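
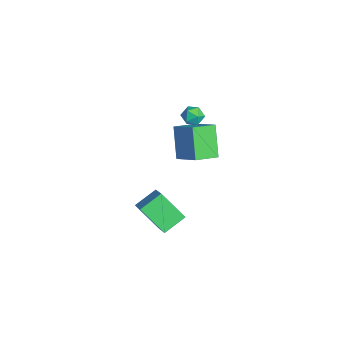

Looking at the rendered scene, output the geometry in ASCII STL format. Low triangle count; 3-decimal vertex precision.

solid 
facet normal -0.735 0.348 -0.583
outer loop
vertex -1.607 3.97 2.368
vertex -1.998 3.492 2.576
vertex -1.981 4.061 2.894
endloop
endfacet
facet normal -0.307 0.877 -0.370
outer loop
vertex -1.607 3.97 2.368
vertex -1.981 4.061 2.894
vertex -1.366 4.275 2.891
endloop
endfacet
facet normal 0.357 0.726 -0.588
outer loop
vertex -1.607 3.97 2.368
vertex -1.366 4.275 2.891
vertex -1.002 3.838 2.572
endloop
endfacet
facet normal 0.338 0.104 -0.935
outer loop
vertex -1.607 3.97 2.368
vertex -1.002 3.838 2.572
vertex -1.393 3.354 2.377
endloop
endfacet
facet normal -0.337 -0.131 -0.933
outer loop
vertex -1.607 3.97 2.368
vertex -1.393 3.354 2.377
vertex -1.998 3.492 2.576
endloop
endfacet
facet normal -0.307 0.888 0.343
outer loop
vertex -1.366 4.275 2.891
vertex -1.981 4.061 2.894
vertex -1.607 3.986 3.423
endloop
endfacet
facet normal -1.000 0.030 -0.000
outer loop
vertex -1.981 4.061 2.894
vertex -1.998 3.492 2.576
vertex -1.998 3.502 3.228
endloop
endfacet
facet normal -0.356 -0.744 -0.565
outer loop
vertex -1.998 3.492 2.576
vertex -1.393 3.354 2.377
vertex -1.634 3.065 2.909
endloop
endfacet
facet normal 0.735 -0.364 -0.572
outer loop
vertex -1.393 3.354 2.377
vertex -1.002 3.838 2.572
vertex -1.019 3.279 2.906
endloop
endfacet
facet normal 0.765 0.644 -0.010
outer loop
vertex -1.002 3.838 2.572
vertex -1.366 4.275 2.891
vertex -1.002 3.848 3.224
endloop
endfacet
facet normal -0.338 -0.104 0.935
outer loop
vertex -1.393 3.37 3.432
vertex -1.607 3.986 3.423
vertex -1.998 3.502 3.228
endloop
endfacet
facet normal -0.357 -0.726 0.588
outer loop
vertex -1.393 3.37 3.432
vertex -1.998 3.502 3.228
vertex -1.634 3.065 2.909
endloop
endfacet
facet normal 0.307 -0.877 0.370
outer loop
vertex -1.393 3.37 3.432
vertex -1.634 3.065 2.909
vertex -1.019 3.279 2.906
endloop
endfacet
facet normal 0.735 -0.348 0.583
outer loop
vertex -1.393 3.37 3.432
vertex -1.019 3.279 2.906
vertex -1.002 3.848 3.224
endloop
endfacet
facet normal 0.337 0.131 0.933
outer loop
vertex -1.393 3.37 3.432
vertex -1.002 3.848 3.224
vertex -1.607 3.986 3.423
endloop
endfacet
facet normal -0.735 0.364 0.572
outer loop
vertex -1.998 3.502 3.228
vertex -1.607 3.986 3.423
vertex -1.981 4.061 2.894
endloop
endfacet
facet normal -0.765 -0.644 0.010
outer loop
vertex -1.634 3.065 2.909
vertex -1.998 3.502 3.228
vertex -1.998 3.492 2.576
endloop
endfacet
facet normal 0.307 -0.888 -0.343
outer loop
vertex -1.019 3.279 2.906
vertex -1.634 3.065 2.909
vertex -1.393 3.354 2.377
endloop
endfacet
facet normal 1.000 -0.030 0.000
outer loop
vertex -1.002 3.848 3.224
vertex -1.019 3.279 2.906
vertex -1.002 3.838 2.572
endloop
endfacet
facet normal 0.356 0.744 0.565
outer loop
vertex -1.607 3.986 3.423
vertex -1.002 3.848 3.224
vertex -1.366 4.275 2.891
endloop
endfacet
facet normal -0.596 0.009 0.803
outer loop
vertex -1.422 3.651 2.029
vertex -1.979 4.907 1.601
vertex -2.575 2.85 1.181
endloop
endfacet
facet normal 0.388 -0.873 0.297
outer loop
vertex -1.401 2.833 -0.401
vertex -1.422 3.651 2.029
vertex -2.575 2.85 1.181
endloop
endfacet
facet normal -0.596 0.009 0.803
outer loop
vertex -2.575 2.85 1.181
vertex -1.979 4.907 1.601
vertex -3.133 4.107 0.753
endloop
endfacet
facet normal -0.703 -0.488 -0.517
outer loop
vertex -3.133 4.107 0.753
vertex -1.401 2.833 -0.401
vertex -2.575 2.85 1.181
endloop
endfacet
facet normal 0.703 0.488 0.517
outer loop
vertex -1.422 3.651 2.029
vertex -0.805 4.89 0.019
vertex -1.979 4.907 1.601
endloop
endfacet
facet normal 0.387 -0.873 0.297
outer loop
vertex -0.247 3.633 0.447
vertex -1.422 3.651 2.029
vertex -1.401 2.833 -0.401
endloop
endfacet
facet normal 0.703 0.488 0.517
outer loop
vertex -0.247 3.633 0.447
vertex -0.805 4.89 0.019
vertex -1.422 3.651 2.029
endloop
endfacet
facet normal -0.387 0.873 -0.297
outer loop
vertex -1.979 4.907 1.601
vertex -0.805 4.89 0.019
vertex -3.133 4.107 0.753
endloop
endfacet
facet normal -0.703 -0.488 -0.517
outer loop
vertex -1.958 4.089 -0.829
vertex -1.401 2.833 -0.401
vertex -3.133 4.107 0.753
endloop
endfacet
facet normal -0.387 0.873 -0.298
outer loop
vertex -3.133 4.107 0.753
vertex -0.805 4.89 0.019
vertex -1.958 4.089 -0.829
endloop
endfacet
facet normal 0.596 -0.009 -0.803
outer loop
vertex -1.958 4.089 -0.829
vertex -0.247 3.633 0.447
vertex -1.401 2.833 -0.401
endloop
endfacet
facet normal 0.596 -0.009 -0.803
outer loop
vertex -0.805 4.89 0.019
vertex -0.247 3.633 0.447
vertex -1.958 4.089 -0.829
endloop
endfacet
facet normal -0.832 -0.092 -0.547
outer loop
vertex -1.647 1.792 -3.071
vertex -0.872 2.924 -4.442
vertex -1.102 0.646 -3.708
endloop
endfacet
facet normal -0.399 -0.583 0.707
outer loop
vertex 0.072 0.776 -2.938
vertex -1.647 1.792 -3.071
vertex -1.102 0.646 -3.708
endloop
endfacet
facet normal -0.833 -0.092 -0.546
outer loop
vertex -1.102 0.646 -3.708
vertex -0.872 2.924 -4.442
vertex -0.327 1.778 -5.08
endloop
endfacet
facet normal 0.384 -0.807 -0.449
outer loop
vertex -0.327 1.778 -5.08
vertex 0.072 0.776 -2.938
vertex -1.102 0.646 -3.708
endloop
endfacet
facet normal -0.384 0.807 0.449
outer loop
vertex -1.647 1.792 -3.071
vertex 0.302 3.054 -3.672
vertex -0.872 2.924 -4.442
endloop
endfacet
facet normal -0.400 -0.584 0.707
outer loop
vertex -0.473 1.922 -2.3
vertex -1.647 1.792 -3.071
vertex 0.072 0.776 -2.938
endloop
endfacet
facet normal -0.384 0.807 0.449
outer loop
vertex -0.473 1.922 -2.3
vertex 0.302 3.054 -3.672
vertex -1.647 1.792 -3.071
endloop
endfacet
facet normal 0.399 0.584 -0.707
outer loop
vertex -0.872 2.924 -4.442
vertex 0.302 3.054 -3.672
vertex -0.327 1.778 -5.08
endloop
endfacet
facet normal 0.384 -0.807 -0.449
outer loop
vertex 0.847 1.908 -4.309
vertex 0.072 0.776 -2.938
vertex -0.327 1.778 -5.08
endloop
endfacet
facet normal 0.400 0.583 -0.707
outer loop
vertex -0.327 1.778 -5.08
vertex 0.302 3.054 -3.672
vertex 0.847 1.908 -4.309
endloop
endfacet
facet normal 0.833 0.092 0.546
outer loop
vertex 0.847 1.908 -4.309
vertex -0.473 1.922 -2.3
vertex 0.072 0.776 -2.938
endloop
endfacet
facet normal 0.832 0.092 0.546
outer loop
vertex 0.302 3.054 -3.672
vertex -0.473 1.922 -2.3
vertex 0.847 1.908 -4.309
endloop
endfacet

endsolid


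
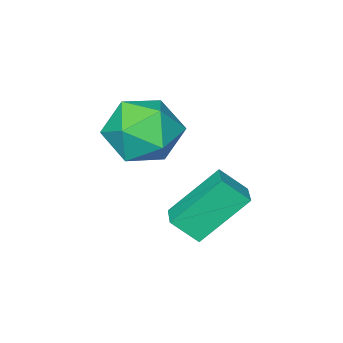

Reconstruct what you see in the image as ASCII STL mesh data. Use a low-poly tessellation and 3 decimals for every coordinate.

solid 
facet normal -0.583 -0.791 -0.185
outer loop
vertex 3.075 -1.336 -1.8
vertex 1.812 -0.734 -0.398
vertex 2.541 -0.774 -2.522
endloop
endfacet
facet normal 0.637 -0.305 -0.708
outer loop
vertex 3.048 -0.086 -2.362
vertex 3.075 -1.336 -1.8
vertex 2.541 -0.774 -2.522
endloop
endfacet
facet normal -0.582 -0.791 -0.185
outer loop
vertex 2.541 -0.774 -2.522
vertex 1.812 -0.734 -0.398
vertex 1.278 -0.172 -1.121
endloop
endfacet
facet normal -0.504 0.530 -0.682
outer loop
vertex 1.278 -0.172 -1.121
vertex 3.048 -0.086 -2.362
vertex 2.541 -0.774 -2.522
endloop
endfacet
facet normal 0.504 -0.530 0.682
outer loop
vertex 3.075 -1.336 -1.8
vertex 2.319 -0.046 -0.238
vertex 1.812 -0.734 -0.398
endloop
endfacet
facet normal 0.638 -0.304 -0.708
outer loop
vertex 3.582 -0.648 -1.639
vertex 3.075 -1.336 -1.8
vertex 3.048 -0.086 -2.362
endloop
endfacet
facet normal 0.503 -0.531 0.682
outer loop
vertex 3.582 -0.648 -1.639
vertex 2.319 -0.046 -0.238
vertex 3.075 -1.336 -1.8
endloop
endfacet
facet normal -0.637 0.305 0.708
outer loop
vertex 1.812 -0.734 -0.398
vertex 2.319 -0.046 -0.238
vertex 1.278 -0.172 -1.121
endloop
endfacet
facet normal -0.504 0.531 -0.682
outer loop
vertex 1.785 0.516 -0.96
vertex 3.048 -0.086 -2.362
vertex 1.278 -0.172 -1.121
endloop
endfacet
facet normal -0.637 0.304 0.708
outer loop
vertex 1.278 -0.172 -1.121
vertex 2.319 -0.046 -0.238
vertex 1.785 0.516 -0.96
endloop
endfacet
facet normal 0.583 0.791 0.185
outer loop
vertex 1.785 0.516 -0.96
vertex 3.582 -0.648 -1.639
vertex 3.048 -0.086 -2.362
endloop
endfacet
facet normal 0.583 0.791 0.185
outer loop
vertex 2.319 -0.046 -0.238
vertex 3.582 -0.648 -1.639
vertex 1.785 0.516 -0.96
endloop
endfacet
facet normal -0.769 0.362 -0.526
outer loop
vertex 2.429 -2.242 -0.525
vertex 1.723 -3.148 -0.116
vertex 1.791 -2.1 0.505
endloop
endfacet
facet normal -0.329 0.886 -0.326
outer loop
vertex 2.429 -2.242 -0.525
vertex 1.791 -2.1 0.505
vertex 2.94 -1.697 0.439
endloop
endfacet
facet normal 0.319 0.743 -0.589
outer loop
vertex 2.429 -2.242 -0.525
vertex 2.94 -1.697 0.439
vertex 3.582 -2.496 -0.221
endloop
endfacet
facet normal 0.280 0.130 -0.951
outer loop
vertex 2.429 -2.242 -0.525
vertex 3.582 -2.496 -0.221
vertex 2.83 -3.393 -0.565
endloop
endfacet
facet normal -0.394 -0.105 -0.913
outer loop
vertex 2.429 -2.242 -0.525
vertex 2.83 -3.393 -0.565
vertex 1.723 -3.148 -0.116
endloop
endfacet
facet normal -0.285 0.877 0.386
outer loop
vertex 2.94 -1.697 0.439
vertex 1.791 -2.1 0.505
vertex 2.55 -2.267 1.445
endloop
endfacet
facet normal -0.998 0.028 0.062
outer loop
vertex 1.791 -2.1 0.505
vertex 1.723 -3.148 -0.116
vertex 1.798 -3.164 1.101
endloop
endfacet
facet normal -0.390 -0.728 -0.564
outer loop
vertex 1.723 -3.148 -0.116
vertex 2.83 -3.393 -0.565
vertex 2.44 -3.963 0.441
endloop
endfacet
facet normal 0.699 -0.346 -0.626
outer loop
vertex 2.83 -3.393 -0.565
vertex 3.582 -2.496 -0.221
vertex 3.589 -3.56 0.375
endloop
endfacet
facet normal 0.763 0.645 -0.039
outer loop
vertex 3.582 -2.496 -0.221
vertex 2.94 -1.697 0.439
vertex 3.657 -2.512 0.996
endloop
endfacet
facet normal -0.280 -0.130 0.951
outer loop
vertex 2.951 -3.418 1.405
vertex 2.55 -2.267 1.445
vertex 1.798 -3.164 1.101
endloop
endfacet
facet normal -0.319 -0.743 0.589
outer loop
vertex 2.951 -3.418 1.405
vertex 1.798 -3.164 1.101
vertex 2.44 -3.963 0.441
endloop
endfacet
facet normal 0.329 -0.886 0.326
outer loop
vertex 2.951 -3.418 1.405
vertex 2.44 -3.963 0.441
vertex 3.589 -3.56 0.375
endloop
endfacet
facet normal 0.769 -0.362 0.526
outer loop
vertex 2.951 -3.418 1.405
vertex 3.589 -3.56 0.375
vertex 3.657 -2.512 0.996
endloop
endfacet
facet normal 0.394 0.105 0.913
outer loop
vertex 2.951 -3.418 1.405
vertex 3.657 -2.512 0.996
vertex 2.55 -2.267 1.445
endloop
endfacet
facet normal -0.699 0.346 0.626
outer loop
vertex 1.798 -3.164 1.101
vertex 2.55 -2.267 1.445
vertex 1.791 -2.1 0.505
endloop
endfacet
facet normal -0.763 -0.645 0.039
outer loop
vertex 2.44 -3.963 0.441
vertex 1.798 -3.164 1.101
vertex 1.723 -3.148 -0.116
endloop
endfacet
facet normal 0.285 -0.877 -0.386
outer loop
vertex 3.589 -3.56 0.375
vertex 2.44 -3.963 0.441
vertex 2.83 -3.393 -0.565
endloop
endfacet
facet normal 0.998 -0.028 -0.062
outer loop
vertex 3.657 -2.512 0.996
vertex 3.589 -3.56 0.375
vertex 3.582 -2.496 -0.221
endloop
endfacet
facet normal 0.390 0.728 0.564
outer loop
vertex 2.55 -2.267 1.445
vertex 3.657 -2.512 0.996
vertex 2.94 -1.697 0.439
endloop
endfacet

endsolid


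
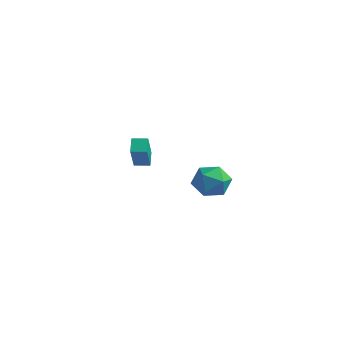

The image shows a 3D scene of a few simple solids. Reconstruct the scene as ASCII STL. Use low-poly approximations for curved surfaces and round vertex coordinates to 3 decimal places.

solid 
facet normal -0.389 0.510 0.767
outer loop
vertex 2.864 -2.408 1.782
vertex 2.484 -3.303 2.185
vertex 3.446 -2.972 2.452
endloop
endfacet
facet normal 0.202 0.829 0.522
outer loop
vertex 2.864 -2.408 1.782
vertex 3.446 -2.972 2.452
vertex 3.89 -2.544 1.601
endloop
endfacet
facet normal 0.100 0.981 -0.167
outer loop
vertex 2.864 -2.408 1.782
vertex 3.89 -2.544 1.601
vertex 3.204 -2.609 0.808
endloop
endfacet
facet normal -0.552 0.757 -0.349
outer loop
vertex 2.864 -2.408 1.782
vertex 3.204 -2.609 0.808
vertex 2.334 -3.078 1.168
endloop
endfacet
facet normal -0.855 0.466 0.229
outer loop
vertex 2.864 -2.408 1.782
vertex 2.334 -3.078 1.168
vertex 2.484 -3.303 2.185
endloop
endfacet
facet normal 0.739 0.362 0.568
outer loop
vertex 3.89 -2.544 1.601
vertex 3.446 -2.972 2.452
vertex 4.146 -3.522 1.892
endloop
endfacet
facet normal -0.215 -0.153 0.965
outer loop
vertex 3.446 -2.972 2.452
vertex 2.484 -3.303 2.185
vertex 3.276 -3.991 2.252
endloop
endfacet
facet normal -0.970 -0.226 0.093
outer loop
vertex 2.484 -3.303 2.185
vertex 2.334 -3.078 1.168
vertex 2.59 -4.056 1.459
endloop
endfacet
facet normal -0.481 0.245 -0.842
outer loop
vertex 2.334 -3.078 1.168
vertex 3.204 -2.609 0.808
vertex 3.034 -3.628 0.608
endloop
endfacet
facet normal 0.575 0.608 -0.547
outer loop
vertex 3.204 -2.609 0.808
vertex 3.89 -2.544 1.601
vertex 3.996 -3.297 0.875
endloop
endfacet
facet normal 0.552 -0.757 0.349
outer loop
vertex 3.616 -4.192 1.278
vertex 4.146 -3.522 1.892
vertex 3.276 -3.991 2.252
endloop
endfacet
facet normal -0.100 -0.981 0.167
outer loop
vertex 3.616 -4.192 1.278
vertex 3.276 -3.991 2.252
vertex 2.59 -4.056 1.459
endloop
endfacet
facet normal -0.202 -0.829 -0.522
outer loop
vertex 3.616 -4.192 1.278
vertex 2.59 -4.056 1.459
vertex 3.034 -3.628 0.608
endloop
endfacet
facet normal 0.389 -0.510 -0.767
outer loop
vertex 3.616 -4.192 1.278
vertex 3.034 -3.628 0.608
vertex 3.996 -3.297 0.875
endloop
endfacet
facet normal 0.855 -0.466 -0.229
outer loop
vertex 3.616 -4.192 1.278
vertex 3.996 -3.297 0.875
vertex 4.146 -3.522 1.892
endloop
endfacet
facet normal 0.481 -0.245 0.842
outer loop
vertex 3.276 -3.991 2.252
vertex 4.146 -3.522 1.892
vertex 3.446 -2.972 2.452
endloop
endfacet
facet normal -0.575 -0.608 0.547
outer loop
vertex 2.59 -4.056 1.459
vertex 3.276 -3.991 2.252
vertex 2.484 -3.303 2.185
endloop
endfacet
facet normal -0.739 -0.362 -0.568
outer loop
vertex 3.034 -3.628 0.608
vertex 2.59 -4.056 1.459
vertex 2.334 -3.078 1.168
endloop
endfacet
facet normal 0.215 0.153 -0.965
outer loop
vertex 3.996 -3.297 0.875
vertex 3.034 -3.628 0.608
vertex 3.204 -2.609 0.808
endloop
endfacet
facet normal 0.970 0.226 -0.093
outer loop
vertex 4.146 -3.522 1.892
vertex 3.996 -3.297 0.875
vertex 3.89 -2.544 1.601
endloop
endfacet
facet normal -0.328 0.490 -0.808
outer loop
vertex -4.08 -0.642 0.077
vertex -3.403 -0.145 0.104
vertex -3.611 -1.25 -0.482
endloop
endfacet
facet normal -0.805 -0.592 -0.032
outer loop
vertex -2.977 -2.195 1.076
vertex -4.08 -0.642 0.077
vertex -3.611 -1.25 -0.482
endloop
endfacet
facet normal -0.329 0.490 -0.807
outer loop
vertex -3.611 -1.25 -0.482
vertex -3.403 -0.145 0.104
vertex -2.934 -0.753 -0.456
endloop
endfacet
facet normal 0.493 -0.640 -0.589
outer loop
vertex -2.934 -0.753 -0.456
vertex -2.977 -2.195 1.076
vertex -3.611 -1.25 -0.482
endloop
endfacet
facet normal -0.493 0.640 0.589
outer loop
vertex -4.08 -0.642 0.077
vertex -2.769 -1.09 1.662
vertex -3.403 -0.145 0.104
endloop
endfacet
facet normal -0.805 -0.592 -0.031
outer loop
vertex -3.446 -1.587 1.636
vertex -4.08 -0.642 0.077
vertex -2.977 -2.195 1.076
endloop
endfacet
facet normal -0.493 0.641 0.589
outer loop
vertex -3.446 -1.587 1.636
vertex -2.769 -1.09 1.662
vertex -4.08 -0.642 0.077
endloop
endfacet
facet normal 0.805 0.592 0.031
outer loop
vertex -3.403 -0.145 0.104
vertex -2.769 -1.09 1.662
vertex -2.934 -0.753 -0.456
endloop
endfacet
facet normal 0.493 -0.640 -0.589
outer loop
vertex -2.3 -1.698 1.103
vertex -2.977 -2.195 1.076
vertex -2.934 -0.753 -0.456
endloop
endfacet
facet normal 0.805 0.592 0.031
outer loop
vertex -2.934 -0.753 -0.456
vertex -2.769 -1.09 1.662
vertex -2.3 -1.698 1.103
endloop
endfacet
facet normal 0.328 -0.491 0.807
outer loop
vertex -2.3 -1.698 1.103
vertex -3.446 -1.587 1.636
vertex -2.977 -2.195 1.076
endloop
endfacet
facet normal 0.328 -0.489 0.808
outer loop
vertex -2.769 -1.09 1.662
vertex -3.446 -1.587 1.636
vertex -2.3 -1.698 1.103
endloop
endfacet

endsolid


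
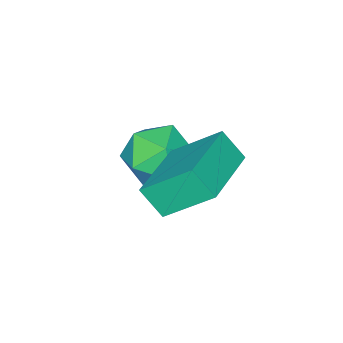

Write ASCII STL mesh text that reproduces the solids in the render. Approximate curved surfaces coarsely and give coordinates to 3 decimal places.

solid 
facet normal -0.928 -0.350 -0.130
outer loop
vertex 0.45 -1.98 3.972
vertex 0.311 -1.329 3.212
vertex 1.054 -3.164 2.849
endloop
endfacet
facet normal 0.138 -0.644 0.753
outer loop
vertex 3.049 -2.411 3.128
vertex 0.45 -1.98 3.972
vertex 1.054 -3.164 2.849
endloop
endfacet
facet normal -0.928 -0.350 -0.130
outer loop
vertex 1.054 -3.164 2.849
vertex 0.311 -1.329 3.212
vertex 0.915 -2.513 2.089
endloop
endfacet
facet normal 0.347 -0.680 -0.646
outer loop
vertex 0.915 -2.513 2.089
vertex 3.049 -2.411 3.128
vertex 1.054 -3.164 2.849
endloop
endfacet
facet normal -0.347 0.680 0.646
outer loop
vertex 0.45 -1.98 3.972
vertex 2.306 -0.576 3.491
vertex 0.311 -1.329 3.212
endloop
endfacet
facet normal 0.138 -0.644 0.753
outer loop
vertex 2.445 -1.227 4.251
vertex 0.45 -1.98 3.972
vertex 3.049 -2.411 3.128
endloop
endfacet
facet normal -0.347 0.680 0.646
outer loop
vertex 2.445 -1.227 4.251
vertex 2.306 -0.576 3.491
vertex 0.45 -1.98 3.972
endloop
endfacet
facet normal -0.138 0.644 -0.753
outer loop
vertex 0.311 -1.329 3.212
vertex 2.306 -0.576 3.491
vertex 0.915 -2.513 2.089
endloop
endfacet
facet normal 0.347 -0.680 -0.646
outer loop
vertex 2.91 -1.76 2.368
vertex 3.049 -2.411 3.128
vertex 0.915 -2.513 2.089
endloop
endfacet
facet normal -0.138 0.644 -0.753
outer loop
vertex 0.915 -2.513 2.089
vertex 2.306 -0.576 3.491
vertex 2.91 -1.76 2.368
endloop
endfacet
facet normal 0.928 0.350 0.130
outer loop
vertex 2.91 -1.76 2.368
vertex 2.445 -1.227 4.251
vertex 3.049 -2.411 3.128
endloop
endfacet
facet normal 0.928 0.350 0.130
outer loop
vertex 2.306 -0.576 3.491
vertex 2.445 -1.227 4.251
vertex 2.91 -1.76 2.368
endloop
endfacet
facet normal 0.021 0.009 1.000
outer loop
vertex 1.043 -3.346 2.827
vertex 0.133 -3.933 2.852
vertex 1.096 -4.428 2.836
endloop
endfacet
facet normal 0.681 0.039 0.731
outer loop
vertex 1.043 -3.346 2.827
vertex 1.096 -4.428 2.836
vertex 1.754 -3.858 2.192
endloop
endfacet
facet normal 0.723 0.616 0.312
outer loop
vertex 1.043 -3.346 2.827
vertex 1.754 -3.858 2.192
vertex 1.198 -3.012 1.809
endloop
endfacet
facet normal 0.088 0.942 0.323
outer loop
vertex 1.043 -3.346 2.827
vertex 1.198 -3.012 1.809
vertex 0.196 -3.058 2.217
endloop
endfacet
facet normal -0.345 0.567 0.748
outer loop
vertex 1.043 -3.346 2.827
vertex 0.196 -3.058 2.217
vertex 0.133 -3.933 2.852
endloop
endfacet
facet normal 0.780 -0.537 0.322
outer loop
vertex 1.754 -3.858 2.192
vertex 1.096 -4.428 2.836
vertex 1.284 -4.762 1.823
endloop
endfacet
facet normal -0.289 -0.586 0.757
outer loop
vertex 1.096 -4.428 2.836
vertex 0.133 -3.933 2.852
vertex 0.282 -4.808 2.231
endloop
endfacet
facet normal -0.882 0.316 0.349
outer loop
vertex 0.133 -3.933 2.852
vertex 0.196 -3.058 2.217
vertex -0.274 -3.962 1.848
endloop
endfacet
facet normal -0.180 0.924 -0.338
outer loop
vertex 0.196 -3.058 2.217
vertex 1.198 -3.012 1.809
vertex 0.384 -3.392 1.204
endloop
endfacet
facet normal 0.847 0.396 -0.355
outer loop
vertex 1.198 -3.012 1.809
vertex 1.754 -3.858 2.192
vertex 1.347 -3.887 1.188
endloop
endfacet
facet normal -0.088 -0.942 -0.323
outer loop
vertex 0.437 -4.474 1.213
vertex 1.284 -4.762 1.823
vertex 0.282 -4.808 2.231
endloop
endfacet
facet normal -0.723 -0.616 -0.312
outer loop
vertex 0.437 -4.474 1.213
vertex 0.282 -4.808 2.231
vertex -0.274 -3.962 1.848
endloop
endfacet
facet normal -0.681 -0.039 -0.731
outer loop
vertex 0.437 -4.474 1.213
vertex -0.274 -3.962 1.848
vertex 0.384 -3.392 1.204
endloop
endfacet
facet normal -0.021 -0.009 -1.000
outer loop
vertex 0.437 -4.474 1.213
vertex 0.384 -3.392 1.204
vertex 1.347 -3.887 1.188
endloop
endfacet
facet normal 0.345 -0.567 -0.748
outer loop
vertex 0.437 -4.474 1.213
vertex 1.347 -3.887 1.188
vertex 1.284 -4.762 1.823
endloop
endfacet
facet normal 0.180 -0.924 0.338
outer loop
vertex 0.282 -4.808 2.231
vertex 1.284 -4.762 1.823
vertex 1.096 -4.428 2.836
endloop
endfacet
facet normal -0.847 -0.396 0.355
outer loop
vertex -0.274 -3.962 1.848
vertex 0.282 -4.808 2.231
vertex 0.133 -3.933 2.852
endloop
endfacet
facet normal -0.780 0.537 -0.322
outer loop
vertex 0.384 -3.392 1.204
vertex -0.274 -3.962 1.848
vertex 0.196 -3.058 2.217
endloop
endfacet
facet normal 0.289 0.586 -0.757
outer loop
vertex 1.347 -3.887 1.188
vertex 0.384 -3.392 1.204
vertex 1.198 -3.012 1.809
endloop
endfacet
facet normal 0.882 -0.316 -0.349
outer loop
vertex 1.284 -4.762 1.823
vertex 1.347 -3.887 1.188
vertex 1.754 -3.858 2.192
endloop
endfacet

endsolid


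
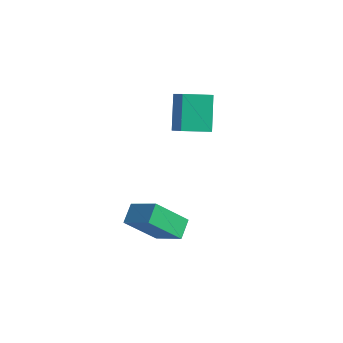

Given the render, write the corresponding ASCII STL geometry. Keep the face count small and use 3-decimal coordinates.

solid 
facet normal -0.769 0.350 -0.534
outer loop
vertex -1.492 3.857 4.57
vertex -0.774 4.957 4.257
vertex -0.837 3.001 3.066
endloop
endfacet
facet normal -0.532 -0.815 0.232
outer loop
vertex -0.006 2.623 3.643
vertex -1.492 3.857 4.57
vertex -0.837 3.001 3.066
endloop
endfacet
facet normal -0.769 0.350 -0.534
outer loop
vertex -0.837 3.001 3.066
vertex -0.774 4.957 4.257
vertex -0.119 4.101 2.753
endloop
endfacet
facet normal 0.354 -0.462 -0.813
outer loop
vertex -0.119 4.101 2.753
vertex -0.006 2.623 3.643
vertex -0.837 3.001 3.066
endloop
endfacet
facet normal -0.354 0.462 0.813
outer loop
vertex -1.492 3.857 4.57
vertex 0.057 4.579 4.834
vertex -0.774 4.957 4.257
endloop
endfacet
facet normal -0.532 -0.815 0.232
outer loop
vertex -0.661 3.479 5.147
vertex -1.492 3.857 4.57
vertex -0.006 2.623 3.643
endloop
endfacet
facet normal -0.354 0.462 0.813
outer loop
vertex -0.661 3.479 5.147
vertex 0.057 4.579 4.834
vertex -1.492 3.857 4.57
endloop
endfacet
facet normal 0.532 0.815 -0.232
outer loop
vertex -0.774 4.957 4.257
vertex 0.057 4.579 4.834
vertex -0.119 4.101 2.753
endloop
endfacet
facet normal 0.354 -0.462 -0.813
outer loop
vertex 0.712 3.723 3.33
vertex -0.006 2.623 3.643
vertex -0.119 4.101 2.753
endloop
endfacet
facet normal 0.532 0.815 -0.232
outer loop
vertex -0.119 4.101 2.753
vertex 0.057 4.579 4.834
vertex 0.712 3.723 3.33
endloop
endfacet
facet normal 0.769 -0.350 0.534
outer loop
vertex 0.712 3.723 3.33
vertex -0.661 3.479 5.147
vertex -0.006 2.623 3.643
endloop
endfacet
facet normal 0.769 -0.350 0.534
outer loop
vertex 0.057 4.579 4.834
vertex -0.661 3.479 5.147
vertex 0.712 3.723 3.33
endloop
endfacet
facet normal -0.889 -0.030 -0.457
outer loop
vertex -0.558 0.166 0.239
vertex 0.12 1.377 -1.159
vertex -0.256 -0.622 -0.297
endloop
endfacet
facet normal -0.344 -0.615 0.710
outer loop
vertex 1.06 -0.577 0.379
vertex -0.558 0.166 0.239
vertex -0.256 -0.622 -0.297
endloop
endfacet
facet normal -0.889 -0.030 -0.458
outer loop
vertex -0.256 -0.622 -0.297
vertex 0.12 1.377 -1.159
vertex 0.423 0.589 -1.695
endloop
endfacet
facet normal 0.302 -0.788 -0.536
outer loop
vertex 0.423 0.589 -1.695
vertex 1.06 -0.577 0.379
vertex -0.256 -0.622 -0.297
endloop
endfacet
facet normal -0.302 0.788 0.536
outer loop
vertex -0.558 0.166 0.239
vertex 1.436 1.422 -0.483
vertex 0.12 1.377 -1.159
endloop
endfacet
facet normal -0.344 -0.615 0.710
outer loop
vertex 0.757 0.211 0.915
vertex -0.558 0.166 0.239
vertex 1.06 -0.577 0.379
endloop
endfacet
facet normal -0.302 0.788 0.536
outer loop
vertex 0.757 0.211 0.915
vertex 1.436 1.422 -0.483
vertex -0.558 0.166 0.239
endloop
endfacet
facet normal 0.344 0.615 -0.710
outer loop
vertex 0.12 1.377 -1.159
vertex 1.436 1.422 -0.483
vertex 0.423 0.589 -1.695
endloop
endfacet
facet normal 0.303 -0.788 -0.536
outer loop
vertex 1.738 0.634 -1.019
vertex 1.06 -0.577 0.379
vertex 0.423 0.589 -1.695
endloop
endfacet
facet normal 0.344 0.615 -0.710
outer loop
vertex 0.423 0.589 -1.695
vertex 1.436 1.422 -0.483
vertex 1.738 0.634 -1.019
endloop
endfacet
facet normal 0.889 0.031 0.457
outer loop
vertex 1.738 0.634 -1.019
vertex 0.757 0.211 0.915
vertex 1.06 -0.577 0.379
endloop
endfacet
facet normal 0.889 0.030 0.457
outer loop
vertex 1.436 1.422 -0.483
vertex 0.757 0.211 0.915
vertex 1.738 0.634 -1.019
endloop
endfacet

endsolid


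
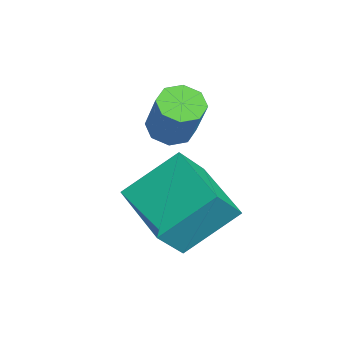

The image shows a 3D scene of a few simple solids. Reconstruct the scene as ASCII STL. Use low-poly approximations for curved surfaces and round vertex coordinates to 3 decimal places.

solid 
facet normal -0.456 -0.118 -0.882
outer loop
vertex -1.786 -3.547 -0.808
vertex -2.421 -3.405 -0.499
vertex -1.909 -3.01 -0.816
endloop
endfacet
facet normal 0.862 0.190 -0.470
outer loop
vertex -1.786 -3.547 -0.808
vertex -1.909 -3.01 -0.816
vertex -1.044 -3.358 0.631
endloop
endfacet
facet normal 0.862 0.189 -0.470
outer loop
vertex -1.044 -3.358 0.631
vertex -1.909 -3.01 -0.816
vertex -1.166 -2.82 0.623
endloop
endfacet
facet normal 0.455 0.116 0.883
outer loop
vertex -1.044 -3.358 0.631
vertex -1.166 -2.82 0.623
vertex -1.679 -3.215 0.939
endloop
endfacet
facet normal -0.456 -0.116 -0.882
outer loop
vertex -1.909 -3.01 -0.816
vertex -2.421 -3.405 -0.499
vertex -2.331 -2.704 -0.638
endloop
endfacet
facet normal 0.453 0.823 -0.342
outer loop
vertex -1.909 -3.01 -0.816
vertex -2.331 -2.704 -0.638
vertex -1.166 -2.82 0.623
endloop
endfacet
facet normal 0.452 0.824 -0.342
outer loop
vertex -1.166 -2.82 0.623
vertex -2.331 -2.704 -0.638
vertex -1.589 -2.514 0.801
endloop
endfacet
facet normal 0.455 0.115 0.883
outer loop
vertex -1.166 -2.82 0.623
vertex -1.589 -2.514 0.801
vertex -1.679 -3.215 0.939
endloop
endfacet
facet normal -0.455 -0.117 -0.883
outer loop
vertex -2.331 -2.704 -0.638
vertex -2.421 -3.405 -0.499
vertex -2.806 -2.809 -0.379
endloop
endfacet
facet normal -0.223 0.975 -0.014
outer loop
vertex -2.331 -2.704 -0.638
vertex -2.806 -2.809 -0.379
vertex -1.589 -2.514 0.801
endloop
endfacet
facet normal -0.223 0.975 -0.014
outer loop
vertex -1.589 -2.514 0.801
vertex -2.806 -2.809 -0.379
vertex -2.064 -2.619 1.059
endloop
endfacet
facet normal 0.454 0.116 0.883
outer loop
vertex -1.589 -2.514 0.801
vertex -2.064 -2.619 1.059
vertex -1.679 -3.215 0.939
endloop
endfacet
facet normal -0.454 -0.116 -0.883
outer loop
vertex -2.806 -2.809 -0.379
vertex -2.421 -3.405 -0.499
vertex -3.056 -3.262 -0.191
endloop
endfacet
facet normal -0.766 0.556 0.322
outer loop
vertex -2.806 -2.809 -0.379
vertex -3.056 -3.262 -0.191
vertex -2.064 -2.619 1.059
endloop
endfacet
facet normal -0.766 0.556 0.322
outer loop
vertex -2.064 -2.619 1.059
vertex -3.056 -3.262 -0.191
vertex -2.314 -3.073 1.248
endloop
endfacet
facet normal 0.456 0.117 0.883
outer loop
vertex -2.064 -2.619 1.059
vertex -2.314 -3.073 1.248
vertex -1.679 -3.215 0.939
endloop
endfacet
facet normal -0.455 -0.116 -0.883
outer loop
vertex -3.056 -3.262 -0.191
vertex -2.421 -3.405 -0.499
vertex -2.934 -3.8 -0.183
endloop
endfacet
facet normal -0.863 -0.189 0.470
outer loop
vertex -3.056 -3.262 -0.191
vertex -2.934 -3.8 -0.183
vertex -2.314 -3.073 1.248
endloop
endfacet
facet normal -0.862 -0.190 0.470
outer loop
vertex -2.314 -3.073 1.248
vertex -2.934 -3.8 -0.183
vertex -2.191 -3.61 1.256
endloop
endfacet
facet normal 0.456 0.118 0.882
outer loop
vertex -2.314 -3.073 1.248
vertex -2.191 -3.61 1.256
vertex -1.679 -3.215 0.939
endloop
endfacet
facet normal -0.455 -0.115 -0.883
outer loop
vertex -2.934 -3.8 -0.183
vertex -2.421 -3.405 -0.499
vertex -2.511 -4.106 -0.361
endloop
endfacet
facet normal -0.452 -0.824 0.342
outer loop
vertex -2.934 -3.8 -0.183
vertex -2.511 -4.106 -0.361
vertex -2.191 -3.61 1.256
endloop
endfacet
facet normal -0.453 -0.823 0.342
outer loop
vertex -2.191 -3.61 1.256
vertex -2.511 -4.106 -0.361
vertex -1.769 -3.916 1.078
endloop
endfacet
facet normal 0.456 0.116 0.882
outer loop
vertex -2.191 -3.61 1.256
vertex -1.769 -3.916 1.078
vertex -1.679 -3.215 0.939
endloop
endfacet
facet normal -0.454 -0.116 -0.883
outer loop
vertex -2.511 -4.106 -0.361
vertex -2.421 -3.405 -0.499
vertex -2.036 -4.001 -0.619
endloop
endfacet
facet normal 0.223 -0.975 0.014
outer loop
vertex -2.511 -4.106 -0.361
vertex -2.036 -4.001 -0.619
vertex -1.769 -3.916 1.078
endloop
endfacet
facet normal 0.223 -0.975 0.014
outer loop
vertex -1.769 -3.916 1.078
vertex -2.036 -4.001 -0.619
vertex -1.294 -3.811 0.819
endloop
endfacet
facet normal 0.455 0.117 0.883
outer loop
vertex -1.769 -3.916 1.078
vertex -1.294 -3.811 0.819
vertex -1.679 -3.215 0.939
endloop
endfacet
facet normal -0.456 -0.117 -0.883
outer loop
vertex -2.036 -4.001 -0.619
vertex -2.421 -3.405 -0.499
vertex -1.786 -3.547 -0.808
endloop
endfacet
facet normal 0.766 -0.556 -0.322
outer loop
vertex -2.036 -4.001 -0.619
vertex -1.786 -3.547 -0.808
vertex -1.294 -3.811 0.819
endloop
endfacet
facet normal 0.766 -0.556 -0.322
outer loop
vertex -1.294 -3.811 0.819
vertex -1.786 -3.547 -0.808
vertex -1.044 -3.358 0.631
endloop
endfacet
facet normal 0.454 0.116 0.883
outer loop
vertex -1.294 -3.811 0.819
vertex -1.044 -3.358 0.631
vertex -1.679 -3.215 0.939
endloop
endfacet
facet normal -0.371 0.510 -0.776
outer loop
vertex -1.343 -2.655 -1.569
vertex 0.574 -1.959 -2.027
vertex -1.041 -4.281 -2.781
endloop
endfacet
facet normal -0.917 -0.333 0.219
outer loop
vertex -0.474 -5.061 -1.593
vertex -1.343 -2.655 -1.569
vertex -1.041 -4.281 -2.781
endloop
endfacet
facet normal -0.371 0.510 -0.776
outer loop
vertex -1.041 -4.281 -2.781
vertex 0.574 -1.959 -2.027
vertex 0.876 -3.585 -3.239
endloop
endfacet
facet normal 0.147 -0.793 -0.591
outer loop
vertex 0.876 -3.585 -3.239
vertex -0.474 -5.061 -1.593
vertex -1.041 -4.281 -2.781
endloop
endfacet
facet normal -0.147 0.793 0.591
outer loop
vertex -1.343 -2.655 -1.569
vertex 1.141 -2.739 -0.839
vertex 0.574 -1.959 -2.027
endloop
endfacet
facet normal -0.917 -0.333 0.219
outer loop
vertex -0.776 -3.435 -0.381
vertex -1.343 -2.655 -1.569
vertex -0.474 -5.061 -1.593
endloop
endfacet
facet normal -0.147 0.793 0.591
outer loop
vertex -0.776 -3.435 -0.381
vertex 1.141 -2.739 -0.839
vertex -1.343 -2.655 -1.569
endloop
endfacet
facet normal 0.917 0.333 -0.219
outer loop
vertex 0.574 -1.959 -2.027
vertex 1.141 -2.739 -0.839
vertex 0.876 -3.585 -3.239
endloop
endfacet
facet normal 0.147 -0.793 -0.591
outer loop
vertex 1.443 -4.365 -2.051
vertex -0.474 -5.061 -1.593
vertex 0.876 -3.585 -3.239
endloop
endfacet
facet normal 0.917 0.333 -0.219
outer loop
vertex 0.876 -3.585 -3.239
vertex 1.141 -2.739 -0.839
vertex 1.443 -4.365 -2.051
endloop
endfacet
facet normal 0.371 -0.510 0.776
outer loop
vertex 1.443 -4.365 -2.051
vertex -0.776 -3.435 -0.381
vertex -0.474 -5.061 -1.593
endloop
endfacet
facet normal 0.371 -0.510 0.776
outer loop
vertex 1.141 -2.739 -0.839
vertex -0.776 -3.435 -0.381
vertex 1.443 -4.365 -2.051
endloop
endfacet

endsolid


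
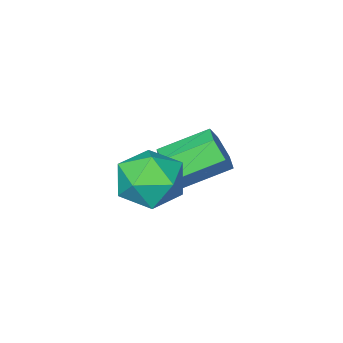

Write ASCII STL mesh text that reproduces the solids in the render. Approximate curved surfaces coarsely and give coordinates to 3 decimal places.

solid 
facet normal 0.804 -0.412 -0.428
outer loop
vertex -2.551 -0.841 1.723
vertex -2.976 -1.0 1.077
vertex -2.592 -0.313 1.137
endloop
endfacet
facet normal 0.591 0.619 0.517
outer loop
vertex -2.551 -0.841 1.723
vertex -2.592 -0.313 1.137
vertex -3.96 -0.12 2.47
endloop
endfacet
facet normal 0.591 0.619 0.517
outer loop
vertex -3.96 -0.12 2.47
vertex -2.592 -0.313 1.137
vertex -4.001 0.408 1.884
endloop
endfacet
facet normal -0.806 0.411 0.427
outer loop
vertex -3.96 -0.12 2.47
vertex -4.001 0.408 1.884
vertex -4.384 -0.28 1.823
endloop
endfacet
facet normal 0.805 -0.413 -0.426
outer loop
vertex -2.592 -0.313 1.137
vertex -2.976 -1.0 1.077
vertex -3.016 -0.472 0.49
endloop
endfacet
facet normal 0.252 0.889 -0.383
outer loop
vertex -2.592 -0.313 1.137
vertex -3.016 -0.472 0.49
vertex -4.001 0.408 1.884
endloop
endfacet
facet normal 0.251 0.889 -0.384
outer loop
vertex -4.001 0.408 1.884
vertex -3.016 -0.472 0.49
vertex -4.425 0.248 1.237
endloop
endfacet
facet normal -0.806 0.411 0.427
outer loop
vertex -4.001 0.408 1.884
vertex -4.425 0.248 1.237
vertex -4.384 -0.28 1.823
endloop
endfacet
facet normal 0.805 -0.412 -0.426
outer loop
vertex -3.016 -0.472 0.49
vertex -2.976 -1.0 1.077
vertex -3.4 -1.16 0.43
endloop
endfacet
facet normal -0.340 0.269 -0.901
outer loop
vertex -3.016 -0.472 0.49
vertex -3.4 -1.16 0.43
vertex -4.425 0.248 1.237
endloop
endfacet
facet normal -0.340 0.269 -0.901
outer loop
vertex -4.425 0.248 1.237
vertex -3.4 -1.16 0.43
vertex -4.809 -0.439 1.177
endloop
endfacet
facet normal -0.804 0.412 0.428
outer loop
vertex -4.425 0.248 1.237
vertex -4.809 -0.439 1.177
vertex -4.384 -0.28 1.823
endloop
endfacet
facet normal 0.806 -0.411 -0.427
outer loop
vertex -3.4 -1.16 0.43
vertex -2.976 -1.0 1.077
vertex -3.359 -1.688 1.016
endloop
endfacet
facet normal -0.591 -0.619 -0.517
outer loop
vertex -3.4 -1.16 0.43
vertex -3.359 -1.688 1.016
vertex -4.809 -0.439 1.177
endloop
endfacet
facet normal -0.591 -0.619 -0.517
outer loop
vertex -4.809 -0.439 1.177
vertex -3.359 -1.688 1.016
vertex -4.768 -0.967 1.763
endloop
endfacet
facet normal -0.804 0.412 0.428
outer loop
vertex -4.809 -0.439 1.177
vertex -4.768 -0.967 1.763
vertex -4.384 -0.28 1.823
endloop
endfacet
facet normal 0.806 -0.411 -0.427
outer loop
vertex -3.359 -1.688 1.016
vertex -2.976 -1.0 1.077
vertex -2.935 -1.528 1.663
endloop
endfacet
facet normal -0.251 -0.888 0.384
outer loop
vertex -3.359 -1.688 1.016
vertex -2.935 -1.528 1.663
vertex -4.768 -0.967 1.763
endloop
endfacet
facet normal -0.251 -0.889 0.383
outer loop
vertex -4.768 -0.967 1.763
vertex -2.935 -1.528 1.663
vertex -4.344 -0.808 2.41
endloop
endfacet
facet normal -0.805 0.413 0.426
outer loop
vertex -4.768 -0.967 1.763
vertex -4.344 -0.808 2.41
vertex -4.384 -0.28 1.823
endloop
endfacet
facet normal 0.804 -0.412 -0.428
outer loop
vertex -2.935 -1.528 1.663
vertex -2.976 -1.0 1.077
vertex -2.551 -0.841 1.723
endloop
endfacet
facet normal 0.340 -0.269 0.901
outer loop
vertex -2.935 -1.528 1.663
vertex -2.551 -0.841 1.723
vertex -4.344 -0.808 2.41
endloop
endfacet
facet normal 0.340 -0.269 0.901
outer loop
vertex -4.344 -0.808 2.41
vertex -2.551 -0.841 1.723
vertex -3.96 -0.12 2.47
endloop
endfacet
facet normal -0.805 0.412 0.426
outer loop
vertex -4.344 -0.808 2.41
vertex -3.96 -0.12 2.47
vertex -4.384 -0.28 1.823
endloop
endfacet
facet normal -0.523 -0.126 0.843
outer loop
vertex -1.825 1.275 3.226
vertex -1.39 0.267 3.345
vertex -0.885 1.142 3.789
endloop
endfacet
facet normal -0.365 0.563 0.742
outer loop
vertex -1.825 1.275 3.226
vertex -0.885 1.142 3.789
vertex -0.995 1.991 3.091
endloop
endfacet
facet normal -0.638 0.761 0.113
outer loop
vertex -1.825 1.275 3.226
vertex -0.995 1.991 3.091
vertex -1.569 1.64 2.216
endloop
endfacet
facet normal -0.965 0.195 -0.174
outer loop
vertex -1.825 1.275 3.226
vertex -1.569 1.64 2.216
vertex -1.813 0.574 2.372
endloop
endfacet
facet normal -0.894 -0.353 0.277
outer loop
vertex -1.825 1.275 3.226
vertex -1.813 0.574 2.372
vertex -1.39 0.267 3.345
endloop
endfacet
facet normal 0.344 0.623 0.703
outer loop
vertex -0.995 1.991 3.091
vertex -0.885 1.142 3.789
vertex -0.047 1.426 3.128
endloop
endfacet
facet normal 0.090 -0.491 0.866
outer loop
vertex -0.885 1.142 3.789
vertex -1.39 0.267 3.345
vertex -0.291 0.36 3.284
endloop
endfacet
facet normal -0.510 -0.859 -0.049
outer loop
vertex -1.39 0.267 3.345
vertex -1.813 0.574 2.372
vertex -0.865 0.009 2.409
endloop
endfacet
facet normal -0.625 0.029 -0.780
outer loop
vertex -1.813 0.574 2.372
vertex -1.569 1.64 2.216
vertex -0.975 0.858 1.711
endloop
endfacet
facet normal -0.097 0.944 -0.315
outer loop
vertex -1.569 1.64 2.216
vertex -0.995 1.991 3.091
vertex -0.47 1.733 2.155
endloop
endfacet
facet normal 0.965 -0.195 0.174
outer loop
vertex -0.035 0.725 2.274
vertex -0.047 1.426 3.128
vertex -0.291 0.36 3.284
endloop
endfacet
facet normal 0.638 -0.761 -0.113
outer loop
vertex -0.035 0.725 2.274
vertex -0.291 0.36 3.284
vertex -0.865 0.009 2.409
endloop
endfacet
facet normal 0.365 -0.563 -0.742
outer loop
vertex -0.035 0.725 2.274
vertex -0.865 0.009 2.409
vertex -0.975 0.858 1.711
endloop
endfacet
facet normal 0.523 0.126 -0.843
outer loop
vertex -0.035 0.725 2.274
vertex -0.975 0.858 1.711
vertex -0.47 1.733 2.155
endloop
endfacet
facet normal 0.894 0.353 -0.277
outer loop
vertex -0.035 0.725 2.274
vertex -0.47 1.733 2.155
vertex -0.047 1.426 3.128
endloop
endfacet
facet normal 0.625 -0.029 0.780
outer loop
vertex -0.291 0.36 3.284
vertex -0.047 1.426 3.128
vertex -0.885 1.142 3.789
endloop
endfacet
facet normal 0.097 -0.944 0.315
outer loop
vertex -0.865 0.009 2.409
vertex -0.291 0.36 3.284
vertex -1.39 0.267 3.345
endloop
endfacet
facet normal -0.344 -0.623 -0.703
outer loop
vertex -0.975 0.858 1.711
vertex -0.865 0.009 2.409
vertex -1.813 0.574 2.372
endloop
endfacet
facet normal -0.090 0.491 -0.866
outer loop
vertex -0.47 1.733 2.155
vertex -0.975 0.858 1.711
vertex -1.569 1.64 2.216
endloop
endfacet
facet normal 0.510 0.859 0.049
outer loop
vertex -0.047 1.426 3.128
vertex -0.47 1.733 2.155
vertex -0.995 1.991 3.091
endloop
endfacet

endsolid


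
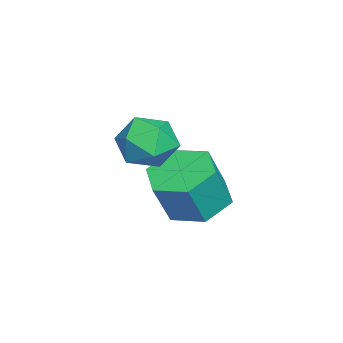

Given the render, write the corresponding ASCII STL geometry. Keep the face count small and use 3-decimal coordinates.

solid 
facet normal -0.366 0.227 -0.903
outer loop
vertex -0.442 4.121 -4.345
vertex -1.33 3.744 -4.08
vertex -1.128 4.71 -3.919
endloop
endfacet
facet normal 0.629 0.775 -0.059
outer loop
vertex -0.442 4.121 -4.345
vertex -1.128 4.71 -3.919
vertex 0.118 3.772 -2.964
endloop
endfacet
facet normal 0.629 0.775 -0.060
outer loop
vertex 0.118 3.772 -2.964
vertex -1.128 4.71 -3.919
vertex -0.568 4.362 -2.538
endloop
endfacet
facet normal 0.365 -0.228 0.903
outer loop
vertex 0.118 3.772 -2.964
vertex -0.568 4.362 -2.538
vertex -0.77 3.396 -2.7
endloop
endfacet
facet normal -0.365 0.227 -0.903
outer loop
vertex -1.128 4.71 -3.919
vertex -1.33 3.744 -4.08
vertex -2.016 4.334 -3.654
endloop
endfacet
facet normal -0.279 0.898 0.340
outer loop
vertex -1.128 4.71 -3.919
vertex -2.016 4.334 -3.654
vertex -0.568 4.362 -2.538
endloop
endfacet
facet normal -0.280 0.898 0.340
outer loop
vertex -0.568 4.362 -2.538
vertex -2.016 4.334 -3.654
vertex -1.456 3.985 -2.273
endloop
endfacet
facet normal 0.366 -0.228 0.902
outer loop
vertex -0.568 4.362 -2.538
vertex -1.456 3.985 -2.273
vertex -0.77 3.396 -2.7
endloop
endfacet
facet normal -0.365 0.228 -0.903
outer loop
vertex -2.016 4.334 -3.654
vertex -1.33 3.744 -4.08
vertex -2.218 3.368 -3.816
endloop
endfacet
facet normal -0.908 0.123 0.399
outer loop
vertex -2.016 4.334 -3.654
vertex -2.218 3.368 -3.816
vertex -1.456 3.985 -2.273
endloop
endfacet
facet normal -0.908 0.123 0.399
outer loop
vertex -1.456 3.985 -2.273
vertex -2.218 3.368 -3.816
vertex -1.658 3.019 -2.435
endloop
endfacet
facet normal 0.366 -0.228 0.902
outer loop
vertex -1.456 3.985 -2.273
vertex -1.658 3.019 -2.435
vertex -0.77 3.396 -2.7
endloop
endfacet
facet normal -0.365 0.228 -0.903
outer loop
vertex -2.218 3.368 -3.816
vertex -1.33 3.744 -4.08
vertex -1.532 2.778 -4.242
endloop
endfacet
facet normal -0.629 -0.775 0.059
outer loop
vertex -2.218 3.368 -3.816
vertex -1.532 2.778 -4.242
vertex -1.658 3.019 -2.435
endloop
endfacet
facet normal -0.629 -0.775 0.060
outer loop
vertex -1.658 3.019 -2.435
vertex -1.532 2.778 -4.242
vertex -0.972 2.43 -2.861
endloop
endfacet
facet normal 0.366 -0.227 0.903
outer loop
vertex -1.658 3.019 -2.435
vertex -0.972 2.43 -2.861
vertex -0.77 3.396 -2.7
endloop
endfacet
facet normal -0.366 0.228 -0.902
outer loop
vertex -1.532 2.778 -4.242
vertex -1.33 3.744 -4.08
vertex -0.644 3.155 -4.507
endloop
endfacet
facet normal 0.280 -0.898 -0.340
outer loop
vertex -1.532 2.778 -4.242
vertex -0.644 3.155 -4.507
vertex -0.972 2.43 -2.861
endloop
endfacet
facet normal 0.279 -0.898 -0.340
outer loop
vertex -0.972 2.43 -2.861
vertex -0.644 3.155 -4.507
vertex -0.084 2.806 -3.126
endloop
endfacet
facet normal 0.365 -0.227 0.903
outer loop
vertex -0.972 2.43 -2.861
vertex -0.084 2.806 -3.126
vertex -0.77 3.396 -2.7
endloop
endfacet
facet normal -0.366 0.228 -0.902
outer loop
vertex -0.644 3.155 -4.507
vertex -1.33 3.744 -4.08
vertex -0.442 4.121 -4.345
endloop
endfacet
facet normal 0.908 -0.123 -0.399
outer loop
vertex -0.644 3.155 -4.507
vertex -0.442 4.121 -4.345
vertex -0.084 2.806 -3.126
endloop
endfacet
facet normal 0.908 -0.123 -0.399
outer loop
vertex -0.084 2.806 -3.126
vertex -0.442 4.121 -4.345
vertex 0.118 3.772 -2.964
endloop
endfacet
facet normal 0.365 -0.228 0.903
outer loop
vertex -0.084 2.806 -3.126
vertex 0.118 3.772 -2.964
vertex -0.77 3.396 -2.7
endloop
endfacet
facet normal 0.383 -0.179 0.906
outer loop
vertex 0.995 3.236 -0.271
vertex 0.501 2.494 -0.209
vertex 1.32 2.456 -0.563
endloop
endfacet
facet normal 0.852 0.169 0.496
outer loop
vertex 0.995 3.236 -0.271
vertex 1.32 2.456 -0.563
vertex 1.45 3.201 -1.04
endloop
endfacet
facet normal 0.550 0.783 0.290
outer loop
vertex 0.995 3.236 -0.271
vertex 1.45 3.201 -1.04
vertex 0.71 3.699 -0.98
endloop
endfacet
facet normal -0.105 0.813 0.573
outer loop
vertex 0.995 3.236 -0.271
vertex 0.71 3.699 -0.98
vertex 0.123 3.262 -0.467
endloop
endfacet
facet normal -0.208 0.218 0.954
outer loop
vertex 0.995 3.236 -0.271
vertex 0.123 3.262 -0.467
vertex 0.501 2.494 -0.209
endloop
endfacet
facet normal 0.971 -0.224 -0.086
outer loop
vertex 1.45 3.201 -1.04
vertex 1.32 2.456 -0.563
vertex 1.237 2.438 -1.453
endloop
endfacet
facet normal 0.212 -0.790 0.576
outer loop
vertex 1.32 2.456 -0.563
vertex 0.501 2.494 -0.209
vertex 0.65 2.001 -0.94
endloop
endfacet
facet normal -0.743 -0.146 0.653
outer loop
vertex 0.501 2.494 -0.209
vertex 0.123 3.262 -0.467
vertex -0.09 2.499 -0.88
endloop
endfacet
facet normal -0.576 0.817 0.037
outer loop
vertex 0.123 3.262 -0.467
vertex 0.71 3.699 -0.98
vertex 0.04 3.244 -1.357
endloop
endfacet
facet normal 0.483 0.768 -0.420
outer loop
vertex 0.71 3.699 -0.98
vertex 1.45 3.201 -1.04
vertex 0.859 3.206 -1.711
endloop
endfacet
facet normal 0.105 -0.813 -0.573
outer loop
vertex 0.365 2.464 -1.649
vertex 1.237 2.438 -1.453
vertex 0.65 2.001 -0.94
endloop
endfacet
facet normal -0.550 -0.783 -0.290
outer loop
vertex 0.365 2.464 -1.649
vertex 0.65 2.001 -0.94
vertex -0.09 2.499 -0.88
endloop
endfacet
facet normal -0.852 -0.169 -0.496
outer loop
vertex 0.365 2.464 -1.649
vertex -0.09 2.499 -0.88
vertex 0.04 3.244 -1.357
endloop
endfacet
facet normal -0.383 0.179 -0.906
outer loop
vertex 0.365 2.464 -1.649
vertex 0.04 3.244 -1.357
vertex 0.859 3.206 -1.711
endloop
endfacet
facet normal 0.208 -0.218 -0.954
outer loop
vertex 0.365 2.464 -1.649
vertex 0.859 3.206 -1.711
vertex 1.237 2.438 -1.453
endloop
endfacet
facet normal 0.576 -0.817 -0.037
outer loop
vertex 0.65 2.001 -0.94
vertex 1.237 2.438 -1.453
vertex 1.32 2.456 -0.563
endloop
endfacet
facet normal -0.483 -0.768 0.420
outer loop
vertex -0.09 2.499 -0.88
vertex 0.65 2.001 -0.94
vertex 0.501 2.494 -0.209
endloop
endfacet
facet normal -0.971 0.224 0.086
outer loop
vertex 0.04 3.244 -1.357
vertex -0.09 2.499 -0.88
vertex 0.123 3.262 -0.467
endloop
endfacet
facet normal -0.212 0.790 -0.576
outer loop
vertex 0.859 3.206 -1.711
vertex 0.04 3.244 -1.357
vertex 0.71 3.699 -0.98
endloop
endfacet
facet normal 0.743 0.146 -0.653
outer loop
vertex 1.237 2.438 -1.453
vertex 0.859 3.206 -1.711
vertex 1.45 3.201 -1.04
endloop
endfacet

endsolid


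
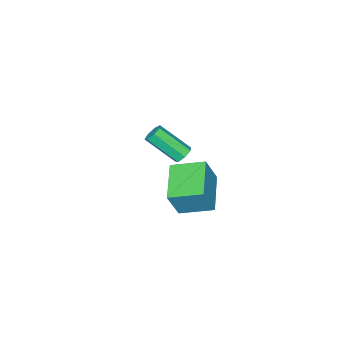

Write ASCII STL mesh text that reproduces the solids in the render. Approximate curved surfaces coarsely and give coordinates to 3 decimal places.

solid 
facet normal -0.505 0.817 0.279
outer loop
vertex 2.918 4.007 1.684
vertex 4.409 5.146 1.051
vertex 2.248 4.085 0.244
endloop
endfacet
facet normal -0.753 -0.575 0.319
outer loop
vertex 3.071 2.754 -0.211
vertex 2.918 4.007 1.684
vertex 2.248 4.085 0.244
endloop
endfacet
facet normal -0.505 0.816 0.279
outer loop
vertex 2.248 4.085 0.244
vertex 4.409 5.146 1.051
vertex 3.739 5.224 -0.388
endloop
endfacet
facet normal -0.421 0.049 -0.906
outer loop
vertex 3.739 5.224 -0.388
vertex 3.071 2.754 -0.211
vertex 2.248 4.085 0.244
endloop
endfacet
facet normal 0.422 -0.049 0.905
outer loop
vertex 2.918 4.007 1.684
vertex 5.232 3.815 0.596
vertex 4.409 5.146 1.051
endloop
endfacet
facet normal -0.753 -0.575 0.319
outer loop
vertex 3.741 2.676 1.228
vertex 2.918 4.007 1.684
vertex 3.071 2.754 -0.211
endloop
endfacet
facet normal 0.422 -0.050 0.905
outer loop
vertex 3.741 2.676 1.228
vertex 5.232 3.815 0.596
vertex 2.918 4.007 1.684
endloop
endfacet
facet normal 0.753 0.575 -0.320
outer loop
vertex 4.409 5.146 1.051
vertex 5.232 3.815 0.596
vertex 3.739 5.224 -0.388
endloop
endfacet
facet normal -0.422 0.049 -0.905
outer loop
vertex 4.562 3.893 -0.844
vertex 3.071 2.754 -0.211
vertex 3.739 5.224 -0.388
endloop
endfacet
facet normal 0.753 0.575 -0.319
outer loop
vertex 3.739 5.224 -0.388
vertex 5.232 3.815 0.596
vertex 4.562 3.893 -0.844
endloop
endfacet
facet normal 0.505 -0.817 -0.279
outer loop
vertex 4.562 3.893 -0.844
vertex 3.741 2.676 1.228
vertex 3.071 2.754 -0.211
endloop
endfacet
facet normal 0.505 -0.816 -0.279
outer loop
vertex 5.232 3.815 0.596
vertex 3.741 2.676 1.228
vertex 4.562 3.893 -0.844
endloop
endfacet
facet normal -0.310 0.703 -0.641
outer loop
vertex -0.535 -0.137 -2.389
vertex -0.855 -0.507 -2.64
vertex -0.979 -0.177 -2.218
endloop
endfacet
facet normal 0.198 0.706 0.680
outer loop
vertex -0.535 -0.137 -2.389
vertex -0.979 -0.177 -2.218
vertex 0.075 -1.523 -1.128
endloop
endfacet
facet normal 0.199 0.706 0.680
outer loop
vertex 0.075 -1.523 -1.128
vertex -0.979 -0.177 -2.218
vertex -0.368 -1.563 -0.957
endloop
endfacet
facet normal 0.310 -0.704 0.639
outer loop
vertex 0.075 -1.523 -1.128
vertex -0.368 -1.563 -0.957
vertex -0.245 -1.893 -1.38
endloop
endfacet
facet normal -0.311 0.702 -0.640
outer loop
vertex -0.979 -0.177 -2.218
vertex -0.855 -0.507 -2.64
vertex -1.329 -0.466 -2.365
endloop
endfacet
facet normal -0.604 0.374 0.704
outer loop
vertex -0.979 -0.177 -2.218
vertex -1.329 -0.466 -2.365
vertex -0.368 -1.563 -0.957
endloop
endfacet
facet normal -0.604 0.374 0.704
outer loop
vertex -0.368 -1.563 -0.957
vertex -1.329 -0.466 -2.365
vertex -0.719 -1.851 -1.105
endloop
endfacet
facet normal 0.308 -0.704 0.639
outer loop
vertex -0.368 -1.563 -0.957
vertex -0.719 -1.851 -1.105
vertex -0.245 -1.893 -1.38
endloop
endfacet
facet normal -0.310 0.704 -0.639
outer loop
vertex -1.329 -0.466 -2.365
vertex -0.855 -0.507 -2.64
vertex -1.323 -0.785 -2.719
endloop
endfacet
facet normal -0.951 -0.238 0.198
outer loop
vertex -1.329 -0.466 -2.365
vertex -1.323 -0.785 -2.719
vertex -0.719 -1.851 -1.105
endloop
endfacet
facet normal -0.951 -0.238 0.199
outer loop
vertex -0.719 -1.851 -1.105
vertex -1.323 -0.785 -2.719
vertex -0.713 -2.171 -1.459
endloop
endfacet
facet normal 0.309 -0.703 0.641
outer loop
vertex -0.719 -1.851 -1.105
vertex -0.713 -2.171 -1.459
vertex -0.245 -1.893 -1.38
endloop
endfacet
facet normal -0.310 0.704 -0.640
outer loop
vertex -1.323 -0.785 -2.719
vertex -0.855 -0.507 -2.64
vertex -0.964 -0.895 -3.014
endloop
endfacet
facet normal -0.582 -0.672 -0.458
outer loop
vertex -1.323 -0.785 -2.719
vertex -0.964 -0.895 -3.014
vertex -0.713 -2.171 -1.459
endloop
endfacet
facet normal -0.582 -0.672 -0.458
outer loop
vertex -0.713 -2.171 -1.459
vertex -0.964 -0.895 -3.014
vertex -0.354 -2.281 -1.754
endloop
endfacet
facet normal 0.310 -0.704 0.640
outer loop
vertex -0.713 -2.171 -1.459
vertex -0.354 -2.281 -1.754
vertex -0.245 -1.893 -1.38
endloop
endfacet
facet normal -0.309 0.704 -0.640
outer loop
vertex -0.964 -0.895 -3.014
vertex -0.855 -0.507 -2.64
vertex -0.523 -0.713 -3.027
endloop
endfacet
facet normal 0.225 -0.599 -0.768
outer loop
vertex -0.964 -0.895 -3.014
vertex -0.523 -0.713 -3.027
vertex -0.354 -2.281 -1.754
endloop
endfacet
facet normal 0.225 -0.599 -0.768
outer loop
vertex -0.354 -2.281 -1.754
vertex -0.523 -0.713 -3.027
vertex 0.087 -2.099 -1.767
endloop
endfacet
facet normal 0.309 -0.704 0.640
outer loop
vertex -0.354 -2.281 -1.754
vertex 0.087 -2.099 -1.767
vertex -0.245 -1.893 -1.38
endloop
endfacet
facet normal -0.310 0.703 -0.640
outer loop
vertex -0.523 -0.713 -3.027
vertex -0.855 -0.507 -2.64
vertex -0.332 -0.376 -2.749
endloop
endfacet
facet normal 0.862 -0.076 -0.501
outer loop
vertex -0.523 -0.713 -3.027
vertex -0.332 -0.376 -2.749
vertex 0.087 -2.099 -1.767
endloop
endfacet
facet normal 0.862 -0.076 -0.501
outer loop
vertex 0.087 -2.099 -1.767
vertex -0.332 -0.376 -2.749
vertex 0.278 -1.762 -1.489
endloop
endfacet
facet normal 0.310 -0.703 0.640
outer loop
vertex 0.087 -2.099 -1.767
vertex 0.278 -1.762 -1.489
vertex -0.245 -1.893 -1.38
endloop
endfacet
facet normal -0.310 0.702 -0.641
outer loop
vertex -0.332 -0.376 -2.749
vertex -0.855 -0.507 -2.64
vertex -0.535 -0.137 -2.389
endloop
endfacet
facet normal 0.851 0.505 0.144
outer loop
vertex -0.332 -0.376 -2.749
vertex -0.535 -0.137 -2.389
vertex 0.278 -1.762 -1.489
endloop
endfacet
facet normal 0.851 0.505 0.144
outer loop
vertex 0.278 -1.762 -1.489
vertex -0.535 -0.137 -2.389
vertex 0.075 -1.523 -1.128
endloop
endfacet
facet normal 0.310 -0.703 0.640
outer loop
vertex 0.278 -1.762 -1.489
vertex 0.075 -1.523 -1.128
vertex -0.245 -1.893 -1.38
endloop
endfacet

endsolid


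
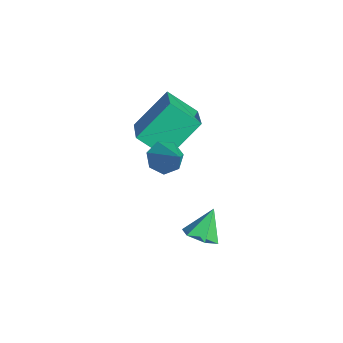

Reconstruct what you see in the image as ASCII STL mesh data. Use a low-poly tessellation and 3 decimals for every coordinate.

solid 
facet normal -0.749 -0.091 -0.656
outer loop
vertex 3.602 -0.934 0.57
vertex 3.204 -1.38 1.086
vertex 3.187 -0.595 0.997
endloop
endfacet
facet normal 0.530 0.835 -0.148
outer loop
vertex 3.602 -0.934 0.57
vertex 3.187 -0.595 0.997
vertex 4.516 -1.22 2.234
endloop
endfacet
facet normal -0.750 -0.091 -0.655
outer loop
vertex 3.187 -0.595 0.997
vertex 3.204 -1.38 1.086
vertex 2.785 -0.847 1.492
endloop
endfacet
facet normal -0.002 0.892 0.453
outer loop
vertex 3.187 -0.595 0.997
vertex 2.785 -0.847 1.492
vertex 4.516 -1.22 2.234
endloop
endfacet
facet normal -0.750 -0.090 -0.656
outer loop
vertex 2.785 -0.847 1.492
vertex 3.204 -1.38 1.086
vertex 2.698 -1.5 1.681
endloop
endfacet
facet normal -0.320 0.302 0.898
outer loop
vertex 2.785 -0.847 1.492
vertex 2.698 -1.5 1.681
vertex 4.516 -1.22 2.234
endloop
endfacet
facet normal -0.749 -0.092 -0.656
outer loop
vertex 2.698 -1.5 1.681
vertex 3.204 -1.38 1.086
vertex 2.993 -2.062 1.423
endloop
endfacet
facet normal -0.184 -0.488 0.853
outer loop
vertex 2.698 -1.5 1.681
vertex 2.993 -2.062 1.423
vertex 4.516 -1.22 2.234
endloop
endfacet
facet normal -0.750 -0.092 -0.655
outer loop
vertex 2.993 -2.062 1.423
vertex 3.204 -1.38 1.086
vertex 3.446 -2.111 0.911
endloop
endfacet
facet normal 0.302 -0.886 0.352
outer loop
vertex 2.993 -2.062 1.423
vertex 3.446 -2.111 0.911
vertex 4.516 -1.22 2.234
endloop
endfacet
facet normal -0.750 -0.091 -0.655
outer loop
vertex 3.446 -2.111 0.911
vertex 3.204 -1.38 1.086
vertex 3.717 -1.608 0.531
endloop
endfacet
facet normal 0.774 -0.590 -0.229
outer loop
vertex 3.446 -2.111 0.911
vertex 3.717 -1.608 0.531
vertex 4.516 -1.22 2.234
endloop
endfacet
facet normal -0.750 -0.090 -0.656
outer loop
vertex 3.717 -1.608 0.531
vertex 3.204 -1.38 1.086
vertex 3.602 -0.934 0.57
endloop
endfacet
facet normal 0.875 0.175 -0.451
outer loop
vertex 3.717 -1.608 0.531
vertex 3.602 -0.934 0.57
vertex 4.516 -1.22 2.234
endloop
endfacet
facet normal 0.312 -0.513 -0.800
outer loop
vertex 4.515 0.406 -4.008
vertex 3.949 -0.157 -3.868
vertex 3.78 0.478 -4.341
endloop
endfacet
facet normal 0.120 0.991 -0.051
outer loop
vertex 4.515 0.406 -4.008
vertex 3.78 0.478 -4.341
vertex 3.491 0.597 -2.692
endloop
endfacet
facet normal 0.311 -0.513 -0.800
outer loop
vertex 3.78 0.478 -4.341
vertex 3.949 -0.157 -3.868
vertex 3.214 -0.084 -4.201
endloop
endfacet
facet normal -0.715 0.677 -0.174
outer loop
vertex 3.78 0.478 -4.341
vertex 3.214 -0.084 -4.201
vertex 3.491 0.597 -2.692
endloop
endfacet
facet normal 0.312 -0.512 -0.800
outer loop
vertex 3.214 -0.084 -4.201
vertex 3.949 -0.157 -3.868
vertex 3.384 -0.72 -3.728
endloop
endfacet
facet normal -0.971 -0.095 0.221
outer loop
vertex 3.214 -0.084 -4.201
vertex 3.384 -0.72 -3.728
vertex 3.491 0.597 -2.692
endloop
endfacet
facet normal 0.312 -0.512 -0.800
outer loop
vertex 3.384 -0.72 -3.728
vertex 3.949 -0.157 -3.868
vertex 4.119 -0.792 -3.395
endloop
endfacet
facet normal -0.389 -0.550 0.739
outer loop
vertex 3.384 -0.72 -3.728
vertex 4.119 -0.792 -3.395
vertex 3.491 0.597 -2.692
endloop
endfacet
facet normal 0.312 -0.512 -0.800
outer loop
vertex 4.119 -0.792 -3.395
vertex 3.949 -0.157 -3.868
vertex 4.684 -0.229 -3.535
endloop
endfacet
facet normal 0.447 -0.234 0.863
outer loop
vertex 4.119 -0.792 -3.395
vertex 4.684 -0.229 -3.535
vertex 3.491 0.597 -2.692
endloop
endfacet
facet normal 0.312 -0.513 -0.800
outer loop
vertex 4.684 -0.229 -3.535
vertex 3.949 -0.157 -3.868
vertex 4.515 0.406 -4.008
endloop
endfacet
facet normal 0.702 0.536 0.469
outer loop
vertex 4.684 -0.229 -3.535
vertex 4.515 0.406 -4.008
vertex 3.491 0.597 -2.692
endloop
endfacet
facet normal -0.490 -0.644 0.587
outer loop
vertex 1.425 -1.966 0.961
vertex 1.125 -0.404 2.423
vertex -0.459 -1.419 -0.011
endloop
endfacet
facet normal 0.139 -0.723 -0.676
outer loop
vertex 0.335 -0.376 -0.963
vertex 1.425 -1.966 0.961
vertex -0.459 -1.419 -0.011
endloop
endfacet
facet normal -0.490 -0.644 0.588
outer loop
vertex -0.459 -1.419 -0.011
vertex 1.125 -0.404 2.423
vertex -0.759 0.143 1.45
endloop
endfacet
facet normal -0.861 0.250 -0.444
outer loop
vertex -0.759 0.143 1.45
vertex 0.335 -0.376 -0.963
vertex -0.459 -1.419 -0.011
endloop
endfacet
facet normal 0.861 -0.250 0.444
outer loop
vertex 1.425 -1.966 0.961
vertex 1.919 0.639 1.471
vertex 1.125 -0.404 2.423
endloop
endfacet
facet normal 0.139 -0.723 -0.677
outer loop
vertex 2.219 -0.923 0.01
vertex 1.425 -1.966 0.961
vertex 0.335 -0.376 -0.963
endloop
endfacet
facet normal 0.860 -0.250 0.444
outer loop
vertex 2.219 -0.923 0.01
vertex 1.919 0.639 1.471
vertex 1.425 -1.966 0.961
endloop
endfacet
facet normal -0.139 0.723 0.676
outer loop
vertex 1.125 -0.404 2.423
vertex 1.919 0.639 1.471
vertex -0.759 0.143 1.45
endloop
endfacet
facet normal -0.860 0.250 -0.444
outer loop
vertex 0.035 1.186 0.499
vertex 0.335 -0.376 -0.963
vertex -0.759 0.143 1.45
endloop
endfacet
facet normal -0.139 0.723 0.677
outer loop
vertex -0.759 0.143 1.45
vertex 1.919 0.639 1.471
vertex 0.035 1.186 0.499
endloop
endfacet
facet normal 0.490 0.644 -0.587
outer loop
vertex 0.035 1.186 0.499
vertex 2.219 -0.923 0.01
vertex 0.335 -0.376 -0.963
endloop
endfacet
facet normal 0.490 0.644 -0.588
outer loop
vertex 1.919 0.639 1.471
vertex 2.219 -0.923 0.01
vertex 0.035 1.186 0.499
endloop
endfacet

endsolid


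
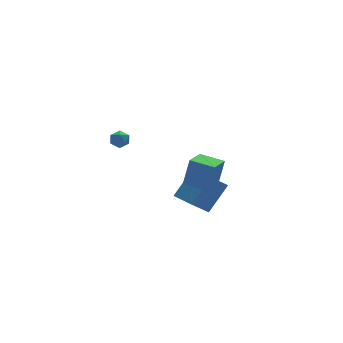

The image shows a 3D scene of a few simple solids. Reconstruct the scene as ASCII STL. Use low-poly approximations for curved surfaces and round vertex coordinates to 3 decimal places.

solid 
facet normal -0.992 0.110 0.055
outer loop
vertex 1.095 4.138 1.829
vertex 1.054 3.581 2.204
vertex 1.137 4.18 2.499
endloop
endfacet
facet normal -0.669 0.744 -0.005
outer loop
vertex 1.095 4.138 1.829
vertex 1.137 4.18 2.499
vertex 1.548 4.547 2.113
endloop
endfacet
facet normal -0.286 0.740 -0.609
outer loop
vertex 1.095 4.138 1.829
vertex 1.548 4.547 2.113
vertex 1.719 4.174 1.58
endloop
endfacet
facet normal -0.374 0.105 -0.922
outer loop
vertex 1.095 4.138 1.829
vertex 1.719 4.174 1.58
vertex 1.414 3.577 1.636
endloop
endfacet
facet normal -0.811 -0.285 -0.512
outer loop
vertex 1.095 4.138 1.829
vertex 1.414 3.577 1.636
vertex 1.054 3.581 2.204
endloop
endfacet
facet normal -0.217 0.812 0.542
outer loop
vertex 1.548 4.547 2.113
vertex 1.137 4.18 2.499
vertex 1.786 4.243 2.664
endloop
endfacet
facet normal -0.740 -0.212 0.639
outer loop
vertex 1.137 4.18 2.499
vertex 1.054 3.581 2.204
vertex 1.481 3.646 2.72
endloop
endfacet
facet normal -0.446 -0.851 -0.277
outer loop
vertex 1.054 3.581 2.204
vertex 1.414 3.577 1.636
vertex 1.652 3.273 2.187
endloop
endfacet
facet normal 0.260 -0.221 -0.940
outer loop
vertex 1.414 3.577 1.636
vertex 1.719 4.174 1.58
vertex 2.063 3.64 1.801
endloop
endfacet
facet normal 0.403 0.806 -0.435
outer loop
vertex 1.719 4.174 1.58
vertex 1.548 4.547 2.113
vertex 2.146 4.239 2.096
endloop
endfacet
facet normal 0.374 -0.105 0.922
outer loop
vertex 2.105 3.682 2.471
vertex 1.786 4.243 2.664
vertex 1.481 3.646 2.72
endloop
endfacet
facet normal 0.286 -0.740 0.609
outer loop
vertex 2.105 3.682 2.471
vertex 1.481 3.646 2.72
vertex 1.652 3.273 2.187
endloop
endfacet
facet normal 0.669 -0.744 0.005
outer loop
vertex 2.105 3.682 2.471
vertex 1.652 3.273 2.187
vertex 2.063 3.64 1.801
endloop
endfacet
facet normal 0.992 -0.110 -0.055
outer loop
vertex 2.105 3.682 2.471
vertex 2.063 3.64 1.801
vertex 2.146 4.239 2.096
endloop
endfacet
facet normal 0.811 0.285 0.512
outer loop
vertex 2.105 3.682 2.471
vertex 2.146 4.239 2.096
vertex 1.786 4.243 2.664
endloop
endfacet
facet normal -0.260 0.221 0.940
outer loop
vertex 1.481 3.646 2.72
vertex 1.786 4.243 2.664
vertex 1.137 4.18 2.499
endloop
endfacet
facet normal -0.403 -0.806 0.435
outer loop
vertex 1.652 3.273 2.187
vertex 1.481 3.646 2.72
vertex 1.054 3.581 2.204
endloop
endfacet
facet normal 0.217 -0.812 -0.542
outer loop
vertex 2.063 3.64 1.801
vertex 1.652 3.273 2.187
vertex 1.414 3.577 1.636
endloop
endfacet
facet normal 0.740 0.212 -0.639
outer loop
vertex 2.146 4.239 2.096
vertex 2.063 3.64 1.801
vertex 1.719 4.174 1.58
endloop
endfacet
facet normal 0.446 0.851 0.277
outer loop
vertex 1.786 4.243 2.664
vertex 2.146 4.239 2.096
vertex 1.548 4.547 2.113
endloop
endfacet
facet normal -0.755 -0.616 0.224
outer loop
vertex 2.998 -4.953 4.184
vertex 2.084 -3.765 4.373
vertex 2.554 -5.024 2.492
endloop
endfacet
facet normal 0.605 -0.786 -0.126
outer loop
vertex 3.716 -4.075 2.147
vertex 2.998 -4.953 4.184
vertex 2.554 -5.024 2.492
endloop
endfacet
facet normal -0.754 -0.617 0.224
outer loop
vertex 2.554 -5.024 2.492
vertex 2.084 -3.765 4.373
vertex 1.64 -3.837 2.682
endloop
endfacet
facet normal -0.254 -0.041 -0.966
outer loop
vertex 1.64 -3.837 2.682
vertex 3.716 -4.075 2.147
vertex 2.554 -5.024 2.492
endloop
endfacet
facet normal 0.253 0.041 0.966
outer loop
vertex 2.998 -4.953 4.184
vertex 3.246 -2.816 4.028
vertex 2.084 -3.765 4.373
endloop
endfacet
facet normal 0.605 -0.786 -0.125
outer loop
vertex 4.16 -4.003 3.838
vertex 2.998 -4.953 4.184
vertex 3.716 -4.075 2.147
endloop
endfacet
facet normal 0.254 0.041 0.966
outer loop
vertex 4.16 -4.003 3.838
vertex 3.246 -2.816 4.028
vertex 2.998 -4.953 4.184
endloop
endfacet
facet normal -0.605 0.786 0.125
outer loop
vertex 2.084 -3.765 4.373
vertex 3.246 -2.816 4.028
vertex 1.64 -3.837 2.682
endloop
endfacet
facet normal -0.254 -0.042 -0.966
outer loop
vertex 2.802 -2.887 2.336
vertex 3.716 -4.075 2.147
vertex 1.64 -3.837 2.682
endloop
endfacet
facet normal -0.605 0.786 0.126
outer loop
vertex 1.64 -3.837 2.682
vertex 3.246 -2.816 4.028
vertex 2.802 -2.887 2.336
endloop
endfacet
facet normal 0.755 0.616 -0.224
outer loop
vertex 2.802 -2.887 2.336
vertex 4.16 -4.003 3.838
vertex 3.716 -4.075 2.147
endloop
endfacet
facet normal 0.755 0.617 -0.224
outer loop
vertex 3.246 -2.816 4.028
vertex 4.16 -4.003 3.838
vertex 2.802 -2.887 2.336
endloop
endfacet
facet normal -0.656 -0.170 -0.736
outer loop
vertex 2.666 -2.868 0.115
vertex 2.554 -1.02 -0.211
vertex 3.757 -2.969 -0.834
endloop
endfacet
facet normal 0.060 -0.983 0.173
outer loop
vertex 5.186 -2.6 0.771
vertex 2.666 -2.868 0.115
vertex 3.757 -2.969 -0.834
endloop
endfacet
facet normal -0.656 -0.170 -0.736
outer loop
vertex 3.757 -2.969 -0.834
vertex 2.554 -1.02 -0.211
vertex 3.645 -1.121 -1.16
endloop
endfacet
facet normal 0.753 -0.070 -0.654
outer loop
vertex 3.645 -1.121 -1.16
vertex 5.186 -2.6 0.771
vertex 3.757 -2.969 -0.834
endloop
endfacet
facet normal -0.753 0.070 0.654
outer loop
vertex 2.666 -2.868 0.115
vertex 3.983 -0.651 1.394
vertex 2.554 -1.02 -0.211
endloop
endfacet
facet normal 0.060 -0.983 0.173
outer loop
vertex 4.095 -2.499 1.72
vertex 2.666 -2.868 0.115
vertex 5.186 -2.6 0.771
endloop
endfacet
facet normal -0.753 0.070 0.654
outer loop
vertex 4.095 -2.499 1.72
vertex 3.983 -0.651 1.394
vertex 2.666 -2.868 0.115
endloop
endfacet
facet normal -0.060 0.983 -0.173
outer loop
vertex 2.554 -1.02 -0.211
vertex 3.983 -0.651 1.394
vertex 3.645 -1.121 -1.16
endloop
endfacet
facet normal 0.753 -0.070 -0.654
outer loop
vertex 5.074 -0.752 0.445
vertex 5.186 -2.6 0.771
vertex 3.645 -1.121 -1.16
endloop
endfacet
facet normal -0.060 0.983 -0.173
outer loop
vertex 3.645 -1.121 -1.16
vertex 3.983 -0.651 1.394
vertex 5.074 -0.752 0.445
endloop
endfacet
facet normal 0.656 0.170 0.736
outer loop
vertex 5.074 -0.752 0.445
vertex 4.095 -2.499 1.72
vertex 5.186 -2.6 0.771
endloop
endfacet
facet normal 0.656 0.170 0.736
outer loop
vertex 3.983 -0.651 1.394
vertex 4.095 -2.499 1.72
vertex 5.074 -0.752 0.445
endloop
endfacet

endsolid


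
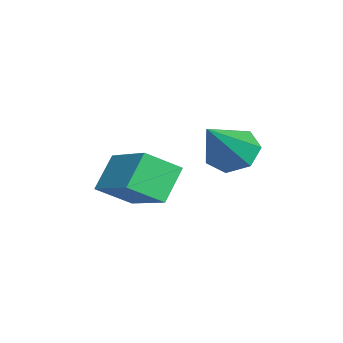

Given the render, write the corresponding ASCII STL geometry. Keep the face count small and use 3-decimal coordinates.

solid 
facet normal -0.769 -0.531 -0.355
outer loop
vertex -0.782 -1.934 -4.372
vertex -1.565 -1.514 -3.304
vertex -1.18 -0.889 -5.074
endloop
endfacet
facet normal 0.563 -0.302 -0.769
outer loop
vertex 0.505 0.274 -4.296
vertex -0.782 -1.934 -4.372
vertex -1.18 -0.889 -5.074
endloop
endfacet
facet normal -0.769 -0.531 -0.355
outer loop
vertex -1.18 -0.889 -5.074
vertex -1.565 -1.514 -3.304
vertex -1.963 -0.469 -4.005
endloop
endfacet
facet normal -0.301 0.792 -0.532
outer loop
vertex -1.963 -0.469 -4.005
vertex 0.505 0.274 -4.296
vertex -1.18 -0.889 -5.074
endloop
endfacet
facet normal 0.301 -0.792 0.532
outer loop
vertex -0.782 -1.934 -4.372
vertex 0.12 -0.351 -2.526
vertex -1.565 -1.514 -3.304
endloop
endfacet
facet normal 0.563 -0.302 -0.769
outer loop
vertex 0.903 -0.771 -3.595
vertex -0.782 -1.934 -4.372
vertex 0.505 0.274 -4.296
endloop
endfacet
facet normal 0.301 -0.792 0.532
outer loop
vertex 0.903 -0.771 -3.595
vertex 0.12 -0.351 -2.526
vertex -0.782 -1.934 -4.372
endloop
endfacet
facet normal -0.563 0.302 0.769
outer loop
vertex -1.565 -1.514 -3.304
vertex 0.12 -0.351 -2.526
vertex -1.963 -0.469 -4.005
endloop
endfacet
facet normal -0.301 0.791 -0.532
outer loop
vertex -0.278 0.694 -3.228
vertex 0.505 0.274 -4.296
vertex -1.963 -0.469 -4.005
endloop
endfacet
facet normal -0.563 0.302 0.769
outer loop
vertex -1.963 -0.469 -4.005
vertex 0.12 -0.351 -2.526
vertex -0.278 0.694 -3.228
endloop
endfacet
facet normal 0.769 0.531 0.355
outer loop
vertex -0.278 0.694 -3.228
vertex 0.903 -0.771 -3.595
vertex 0.505 0.274 -4.296
endloop
endfacet
facet normal 0.769 0.531 0.355
outer loop
vertex 0.12 -0.351 -2.526
vertex 0.903 -0.771 -3.595
vertex -0.278 0.694 -3.228
endloop
endfacet
facet normal -0.709 0.291 -0.642
outer loop
vertex -0.847 2.597 -3.291
vertex -1.425 2.02 -2.914
vertex -1.269 2.879 -2.697
endloop
endfacet
facet normal 0.676 0.725 0.136
outer loop
vertex -0.847 2.597 -3.291
vertex -1.269 2.879 -2.697
vertex 0.085 1.4 -1.546
endloop
endfacet
facet normal -0.709 0.291 -0.643
outer loop
vertex -1.269 2.879 -2.697
vertex -1.425 2.02 -2.914
vertex -1.809 2.514 -2.267
endloop
endfacet
facet normal 0.121 0.676 0.726
outer loop
vertex -1.269 2.879 -2.697
vertex -1.809 2.514 -2.267
vertex 0.085 1.4 -1.546
endloop
endfacet
facet normal -0.709 0.291 -0.643
outer loop
vertex -1.809 2.514 -2.267
vertex -1.425 2.02 -2.914
vertex -2.06 1.776 -2.324
endloop
endfacet
facet normal -0.334 0.041 0.942
outer loop
vertex -1.809 2.514 -2.267
vertex -2.06 1.776 -2.324
vertex 0.085 1.4 -1.546
endloop
endfacet
facet normal -0.709 0.291 -0.643
outer loop
vertex -2.06 1.776 -2.324
vertex -1.425 2.02 -2.914
vertex -1.833 1.222 -2.825
endloop
endfacet
facet normal -0.348 -0.703 0.620
outer loop
vertex -2.06 1.776 -2.324
vertex -1.833 1.222 -2.825
vertex 0.085 1.4 -1.546
endloop
endfacet
facet normal -0.709 0.291 -0.642
outer loop
vertex -1.833 1.222 -2.825
vertex -1.425 2.02 -2.914
vertex -1.299 1.268 -3.394
endloop
endfacet
facet normal 0.090 -0.996 0.004
outer loop
vertex -1.833 1.222 -2.825
vertex -1.299 1.268 -3.394
vertex 0.085 1.4 -1.546
endloop
endfacet
facet normal -0.709 0.291 -0.642
outer loop
vertex -1.299 1.268 -3.394
vertex -1.425 2.02 -2.914
vertex -0.86 1.88 -3.601
endloop
endfacet
facet normal 0.651 -0.617 -0.443
outer loop
vertex -1.299 1.268 -3.394
vertex -0.86 1.88 -3.601
vertex 0.085 1.4 -1.546
endloop
endfacet
facet normal -0.709 0.291 -0.642
outer loop
vertex -0.86 1.88 -3.601
vertex -1.425 2.02 -2.914
vertex -0.847 2.597 -3.291
endloop
endfacet
facet normal 0.911 0.150 -0.384
outer loop
vertex -0.86 1.88 -3.601
vertex -0.847 2.597 -3.291
vertex 0.085 1.4 -1.546
endloop
endfacet

endsolid


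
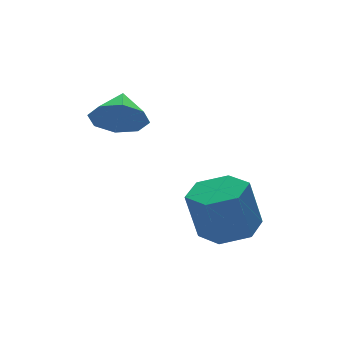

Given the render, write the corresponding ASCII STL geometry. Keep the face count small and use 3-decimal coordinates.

solid 
facet normal -0.480 -0.723 -0.497
outer loop
vertex -1.529 -1.246 0.889
vertex -2.321 -0.823 1.039
vertex -1.689 -0.793 0.385
endloop
endfacet
facet normal 0.968 0.232 -0.098
outer loop
vertex -1.529 -1.246 0.889
vertex -1.689 -0.793 0.385
vertex -1.759 0.023 1.621
endloop
endfacet
facet normal -0.481 -0.722 -0.498
outer loop
vertex -1.689 -0.793 0.385
vertex -2.321 -0.823 1.039
vertex -2.218 -0.357 0.264
endloop
endfacet
facet normal 0.636 0.660 -0.400
outer loop
vertex -1.689 -0.793 0.385
vertex -2.218 -0.357 0.264
vertex -1.759 0.023 1.621
endloop
endfacet
facet normal -0.480 -0.722 -0.498
outer loop
vertex -2.218 -0.357 0.264
vertex -2.321 -0.823 1.039
vertex -2.808 -0.194 0.597
endloop
endfacet
facet normal 0.094 0.950 -0.298
outer loop
vertex -2.218 -0.357 0.264
vertex -2.808 -0.194 0.597
vertex -1.759 0.023 1.621
endloop
endfacet
facet normal -0.480 -0.722 -0.498
outer loop
vertex -2.808 -0.194 0.597
vertex -2.321 -0.823 1.039
vertex -3.113 -0.399 1.188
endloop
endfacet
facet normal -0.337 0.930 0.148
outer loop
vertex -2.808 -0.194 0.597
vertex -3.113 -0.399 1.188
vertex -1.759 0.023 1.621
endloop
endfacet
facet normal -0.480 -0.722 -0.497
outer loop
vertex -3.113 -0.399 1.188
vertex -2.321 -0.823 1.039
vertex -2.953 -0.853 1.693
endloop
endfacet
facet normal -0.407 0.611 0.679
outer loop
vertex -3.113 -0.399 1.188
vertex -2.953 -0.853 1.693
vertex -1.759 0.023 1.621
endloop
endfacet
facet normal -0.480 -0.722 -0.497
outer loop
vertex -2.953 -0.853 1.693
vertex -2.321 -0.823 1.039
vertex -2.424 -1.288 1.814
endloop
endfacet
facet normal -0.074 0.182 0.980
outer loop
vertex -2.953 -0.853 1.693
vertex -2.424 -1.288 1.814
vertex -1.759 0.023 1.621
endloop
endfacet
facet normal -0.480 -0.722 -0.497
outer loop
vertex -2.424 -1.288 1.814
vertex -2.321 -0.823 1.039
vertex -1.834 -1.451 1.481
endloop
endfacet
facet normal 0.466 -0.107 0.878
outer loop
vertex -2.424 -1.288 1.814
vertex -1.834 -1.451 1.481
vertex -1.759 0.023 1.621
endloop
endfacet
facet normal -0.480 -0.722 -0.498
outer loop
vertex -1.834 -1.451 1.481
vertex -2.321 -0.823 1.039
vertex -1.529 -1.246 0.889
endloop
endfacet
facet normal 0.898 -0.087 0.432
outer loop
vertex -1.834 -1.451 1.481
vertex -1.529 -1.246 0.889
vertex -1.759 0.023 1.621
endloop
endfacet
facet normal 0.231 -0.059 -0.971
outer loop
vertex 0.559 -4.148 -2.336
vertex -0.307 -3.829 -2.561
vertex 0.405 -3.215 -2.429
endloop
endfacet
facet normal 0.959 0.180 0.217
outer loop
vertex 0.559 -4.148 -2.336
vertex 0.405 -3.215 -2.429
vertex 0.173 -4.05 -0.714
endloop
endfacet
facet normal 0.960 0.179 0.217
outer loop
vertex 0.173 -4.05 -0.714
vertex 0.405 -3.215 -2.429
vertex 0.02 -3.117 -0.807
endloop
endfacet
facet normal -0.231 0.059 0.971
outer loop
vertex 0.173 -4.05 -0.714
vertex 0.02 -3.117 -0.807
vertex -0.693 -3.731 -0.939
endloop
endfacet
facet normal 0.230 -0.058 -0.971
outer loop
vertex 0.405 -3.215 -2.429
vertex -0.307 -3.829 -2.561
vertex -0.461 -2.896 -2.653
endloop
endfacet
facet normal 0.340 0.940 0.024
outer loop
vertex 0.405 -3.215 -2.429
vertex -0.461 -2.896 -2.653
vertex 0.02 -3.117 -0.807
endloop
endfacet
facet normal 0.340 0.940 0.024
outer loop
vertex 0.02 -3.117 -0.807
vertex -0.461 -2.896 -2.653
vertex -0.846 -2.798 -1.031
endloop
endfacet
facet normal -0.230 0.058 0.971
outer loop
vertex 0.02 -3.117 -0.807
vertex -0.846 -2.798 -1.031
vertex -0.693 -3.731 -0.939
endloop
endfacet
facet normal 0.231 -0.058 -0.971
outer loop
vertex -0.461 -2.896 -2.653
vertex -0.307 -3.829 -2.561
vertex -1.173 -3.51 -2.786
endloop
endfacet
facet normal -0.620 0.761 -0.193
outer loop
vertex -0.461 -2.896 -2.653
vertex -1.173 -3.51 -2.786
vertex -0.846 -2.798 -1.031
endloop
endfacet
facet normal -0.619 0.761 -0.193
outer loop
vertex -0.846 -2.798 -1.031
vertex -1.173 -3.51 -2.786
vertex -1.559 -3.412 -1.164
endloop
endfacet
facet normal -0.231 0.058 0.971
outer loop
vertex -0.846 -2.798 -1.031
vertex -1.559 -3.412 -1.164
vertex -0.693 -3.731 -0.939
endloop
endfacet
facet normal 0.231 -0.059 -0.971
outer loop
vertex -1.173 -3.51 -2.786
vertex -0.307 -3.829 -2.561
vertex -1.02 -4.443 -2.693
endloop
endfacet
facet normal -0.959 -0.179 -0.218
outer loop
vertex -1.173 -3.51 -2.786
vertex -1.02 -4.443 -2.693
vertex -1.559 -3.412 -1.164
endloop
endfacet
facet normal -0.959 -0.180 -0.217
outer loop
vertex -1.559 -3.412 -1.164
vertex -1.02 -4.443 -2.693
vertex -1.405 -4.345 -1.071
endloop
endfacet
facet normal -0.231 0.059 0.971
outer loop
vertex -1.559 -3.412 -1.164
vertex -1.405 -4.345 -1.071
vertex -0.693 -3.731 -0.939
endloop
endfacet
facet normal 0.230 -0.058 -0.971
outer loop
vertex -1.02 -4.443 -2.693
vertex -0.307 -3.829 -2.561
vertex -0.154 -4.762 -2.469
endloop
endfacet
facet normal -0.340 -0.940 -0.024
outer loop
vertex -1.02 -4.443 -2.693
vertex -0.154 -4.762 -2.469
vertex -1.405 -4.345 -1.071
endloop
endfacet
facet normal -0.340 -0.940 -0.024
outer loop
vertex -1.405 -4.345 -1.071
vertex -0.154 -4.762 -2.469
vertex -0.539 -4.664 -0.847
endloop
endfacet
facet normal -0.230 0.058 0.971
outer loop
vertex -1.405 -4.345 -1.071
vertex -0.539 -4.664 -0.847
vertex -0.693 -3.731 -0.939
endloop
endfacet
facet normal 0.231 -0.058 -0.971
outer loop
vertex -0.154 -4.762 -2.469
vertex -0.307 -3.829 -2.561
vertex 0.559 -4.148 -2.336
endloop
endfacet
facet normal 0.619 -0.761 0.193
outer loop
vertex -0.154 -4.762 -2.469
vertex 0.559 -4.148 -2.336
vertex -0.539 -4.664 -0.847
endloop
endfacet
facet normal 0.620 -0.761 0.193
outer loop
vertex -0.539 -4.664 -0.847
vertex 0.559 -4.148 -2.336
vertex 0.173 -4.05 -0.714
endloop
endfacet
facet normal -0.231 0.058 0.971
outer loop
vertex -0.539 -4.664 -0.847
vertex 0.173 -4.05 -0.714
vertex -0.693 -3.731 -0.939
endloop
endfacet

endsolid
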